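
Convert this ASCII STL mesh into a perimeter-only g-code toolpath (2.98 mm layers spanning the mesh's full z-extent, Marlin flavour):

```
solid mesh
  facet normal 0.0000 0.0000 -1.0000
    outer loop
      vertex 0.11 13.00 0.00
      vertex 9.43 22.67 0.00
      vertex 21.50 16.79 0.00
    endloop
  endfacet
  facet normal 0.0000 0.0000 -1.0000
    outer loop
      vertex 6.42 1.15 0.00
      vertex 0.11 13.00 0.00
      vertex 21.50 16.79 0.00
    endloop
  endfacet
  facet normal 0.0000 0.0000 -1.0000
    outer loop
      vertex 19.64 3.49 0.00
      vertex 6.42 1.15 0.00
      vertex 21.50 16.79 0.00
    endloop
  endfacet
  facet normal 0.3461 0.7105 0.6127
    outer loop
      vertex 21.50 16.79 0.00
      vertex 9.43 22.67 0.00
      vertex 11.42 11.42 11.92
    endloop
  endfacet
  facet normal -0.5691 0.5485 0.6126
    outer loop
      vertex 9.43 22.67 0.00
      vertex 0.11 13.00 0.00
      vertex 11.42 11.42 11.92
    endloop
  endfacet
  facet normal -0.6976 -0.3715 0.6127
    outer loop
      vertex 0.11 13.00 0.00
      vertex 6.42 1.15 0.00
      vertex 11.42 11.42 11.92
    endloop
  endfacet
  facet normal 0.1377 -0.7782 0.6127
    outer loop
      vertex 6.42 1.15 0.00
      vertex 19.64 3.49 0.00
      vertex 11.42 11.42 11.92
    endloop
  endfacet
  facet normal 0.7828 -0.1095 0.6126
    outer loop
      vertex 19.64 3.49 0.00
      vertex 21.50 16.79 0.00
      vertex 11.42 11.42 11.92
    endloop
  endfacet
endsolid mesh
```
; perimeter-only toolpath
G21 ; units = mm
G90 ; absolute positioning
G28 ; home
; layer 1
G0 Z2.98
G0 X18.98 Y15.45
G1 X9.93 Y19.86
G1 X2.94 Y12.61
G1 X7.67 Y3.72
G1 X17.59 Y5.47
G1 X18.98 Y15.45
; layer 2
G0 Z5.96
G0 X16.46 Y14.11
G1 X10.43 Y17.05
G1 X5.76 Y12.21
G1 X8.92 Y6.29
G1 X15.53 Y7.46
G1 X16.46 Y14.11
; layer 3
G0 Z8.94
G0 X13.94 Y12.76
G1 X10.92 Y14.23
G1 X8.59 Y11.81
G1 X10.17 Y8.85
G1 X13.47 Y9.44
G1 X13.94 Y12.76
M2 ; end

The solid is a regular 5-sided pyramid, base circumscribed radius ≈ 11.4 mm, apex at z ≈ 11.9 mm. Slicing at Δz = 2.98 mm — 4 equal slices spanning the solid's height, so layer i sits at z = i·h/4 — gives 3 non-empty perimeters. Each is a 5-segment closed polygon; G0 lifts to the layer z and rapids to the start vertex, then G1 traces the edges. The cross-section shrinks linearly with z (the slice at the apex is degenerate and omitted).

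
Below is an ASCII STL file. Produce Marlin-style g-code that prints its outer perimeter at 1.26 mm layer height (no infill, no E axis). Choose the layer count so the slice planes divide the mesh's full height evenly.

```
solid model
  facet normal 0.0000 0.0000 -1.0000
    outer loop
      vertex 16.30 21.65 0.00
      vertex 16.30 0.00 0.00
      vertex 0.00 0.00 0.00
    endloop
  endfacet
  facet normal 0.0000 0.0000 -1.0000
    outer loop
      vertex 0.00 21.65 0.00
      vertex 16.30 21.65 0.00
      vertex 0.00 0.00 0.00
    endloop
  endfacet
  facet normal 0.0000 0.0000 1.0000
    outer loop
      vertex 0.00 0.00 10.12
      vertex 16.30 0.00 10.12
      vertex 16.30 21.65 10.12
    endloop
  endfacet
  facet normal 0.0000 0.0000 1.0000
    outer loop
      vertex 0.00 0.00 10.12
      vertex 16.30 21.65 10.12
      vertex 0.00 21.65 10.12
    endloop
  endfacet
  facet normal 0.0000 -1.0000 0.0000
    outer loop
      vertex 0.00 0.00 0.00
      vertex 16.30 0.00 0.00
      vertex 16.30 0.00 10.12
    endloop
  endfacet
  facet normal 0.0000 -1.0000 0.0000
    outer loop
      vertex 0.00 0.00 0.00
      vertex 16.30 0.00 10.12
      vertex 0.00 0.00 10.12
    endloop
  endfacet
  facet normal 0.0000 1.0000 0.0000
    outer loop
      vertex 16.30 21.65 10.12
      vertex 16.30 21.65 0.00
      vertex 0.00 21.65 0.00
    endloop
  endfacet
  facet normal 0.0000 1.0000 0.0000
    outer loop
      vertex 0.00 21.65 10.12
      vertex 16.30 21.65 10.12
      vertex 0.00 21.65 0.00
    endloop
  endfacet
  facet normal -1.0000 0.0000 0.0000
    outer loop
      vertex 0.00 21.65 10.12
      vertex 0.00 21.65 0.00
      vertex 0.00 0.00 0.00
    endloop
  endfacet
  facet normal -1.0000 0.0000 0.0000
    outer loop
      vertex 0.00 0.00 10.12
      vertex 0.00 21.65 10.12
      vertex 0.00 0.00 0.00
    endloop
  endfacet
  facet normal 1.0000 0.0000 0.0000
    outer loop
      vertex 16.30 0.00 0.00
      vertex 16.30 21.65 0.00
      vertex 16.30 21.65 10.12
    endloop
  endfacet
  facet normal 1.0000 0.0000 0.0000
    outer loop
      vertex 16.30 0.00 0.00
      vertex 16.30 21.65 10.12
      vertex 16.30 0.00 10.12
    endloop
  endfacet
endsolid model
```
; perimeter-only toolpath
G21 ; units = mm
G90 ; absolute positioning
G28 ; home
; layer 1
G0 Z1.26
G0 X0.00 Y0.00
G1 X16.30 Y0.00
G1 X16.30 Y21.65
G1 X0.00 Y21.65
G1 X0.00 Y0.00
; layer 2
G0 Z2.53
G0 X0.00 Y0.00
G1 X16.30 Y0.00
G1 X16.30 Y21.65
G1 X0.00 Y21.65
G1 X0.00 Y0.00
; layer 3
G0 Z3.79
G0 X0.00 Y0.00
G1 X16.30 Y0.00
G1 X16.30 Y21.65
G1 X0.00 Y21.65
G1 X0.00 Y0.00
; layer 4
G0 Z5.06
G0 X0.00 Y0.00
G1 X16.30 Y0.00
G1 X16.30 Y21.65
G1 X0.00 Y21.65
G1 X0.00 Y0.00
; layer 5
G0 Z6.32
G0 X0.00 Y0.00
G1 X16.30 Y0.00
G1 X16.30 Y21.65
G1 X0.00 Y21.65
G1 X0.00 Y0.00
; layer 6
G0 Z7.59
G0 X0.00 Y0.00
G1 X16.30 Y0.00
G1 X16.30 Y21.65
G1 X0.00 Y21.65
G1 X0.00 Y0.00
; layer 7
G0 Z8.85
G0 X0.00 Y0.00
G1 X16.30 Y0.00
G1 X16.30 Y21.65
G1 X0.00 Y21.65
G1 X0.00 Y0.00
; layer 8
G0 Z10.12
G0 X0.00 Y0.00
G1 X16.30 Y0.00
G1 X16.30 Y21.65
G1 X0.00 Y21.65
G1 X0.00 Y0.00
M2 ; end

The solid is a rectangular box, roughly 16.3 × 21.6 mm footprint and 10.1 mm tall. Slicing at Δz = 1.26 mm — 8 equal slices spanning the solid's height, so layer i sits at z = i·h/8 — gives 8 non-empty perimeters. Each is a 4-segment closed polygon; G0 lifts to the layer z and rapids to the start vertex, then G1 traces the edges.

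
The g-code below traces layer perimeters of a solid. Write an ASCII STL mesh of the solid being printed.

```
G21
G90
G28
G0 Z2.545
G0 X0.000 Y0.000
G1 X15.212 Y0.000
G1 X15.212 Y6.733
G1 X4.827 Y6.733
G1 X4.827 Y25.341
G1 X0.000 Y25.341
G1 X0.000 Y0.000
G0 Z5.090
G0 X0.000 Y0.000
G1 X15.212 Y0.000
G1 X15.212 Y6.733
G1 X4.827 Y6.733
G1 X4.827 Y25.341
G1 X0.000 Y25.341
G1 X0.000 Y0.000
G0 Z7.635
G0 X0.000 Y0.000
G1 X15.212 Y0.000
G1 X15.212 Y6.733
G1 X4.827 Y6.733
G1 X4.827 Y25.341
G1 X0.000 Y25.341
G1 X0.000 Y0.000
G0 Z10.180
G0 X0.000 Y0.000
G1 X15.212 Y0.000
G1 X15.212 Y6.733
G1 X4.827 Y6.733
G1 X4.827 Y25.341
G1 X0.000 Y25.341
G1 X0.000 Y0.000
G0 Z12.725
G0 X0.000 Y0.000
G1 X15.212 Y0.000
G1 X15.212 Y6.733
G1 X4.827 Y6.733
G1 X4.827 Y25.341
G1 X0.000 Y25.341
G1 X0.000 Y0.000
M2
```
solid part
  facet normal 0.0000 0.0000 -1.0000
    outer loop
      vertex 15.212 6.733 0.000
      vertex 15.212 0.000 0.000
      vertex 0.000 0.000 0.000
    endloop
  endfacet
  facet normal 0.0000 0.0000 -1.0000
    outer loop
      vertex 4.827 6.733 0.000
      vertex 15.212 6.733 0.000
      vertex 0.000 0.000 0.000
    endloop
  endfacet
  facet normal 0.0000 0.0000 -1.0000
    outer loop
      vertex 4.827 25.341 0.000
      vertex 4.827 6.733 0.000
      vertex 0.000 0.000 0.000
    endloop
  endfacet
  facet normal 0.0000 0.0000 -1.0000
    outer loop
      vertex 0.000 25.341 0.000
      vertex 4.827 25.341 0.000
      vertex 0.000 0.000 0.000
    endloop
  endfacet
  facet normal 0.0000 0.0000 1.0000
    outer loop
      vertex 0.000 0.000 12.725
      vertex 15.212 0.000 12.725
      vertex 15.212 6.733 12.725
    endloop
  endfacet
  facet normal 0.0000 0.0000 1.0000
    outer loop
      vertex 0.000 0.000 12.725
      vertex 15.212 6.733 12.725
      vertex 4.827 6.733 12.725
    endloop
  endfacet
  facet normal 0.0000 0.0000 1.0000
    outer loop
      vertex 0.000 0.000 12.725
      vertex 4.827 6.733 12.725
      vertex 4.827 25.341 12.725
    endloop
  endfacet
  facet normal 0.0000 0.0000 1.0000
    outer loop
      vertex 0.000 0.000 12.725
      vertex 4.827 25.341 12.725
      vertex 0.000 25.341 12.725
    endloop
  endfacet
  facet normal 0.0000 -1.0000 0.0000
    outer loop
      vertex 0.000 0.000 0.000
      vertex 15.212 0.000 0.000
      vertex 15.212 0.000 12.725
    endloop
  endfacet
  facet normal 0.0000 -1.0000 0.0000
    outer loop
      vertex 0.000 0.000 0.000
      vertex 15.212 0.000 12.725
      vertex 0.000 0.000 12.725
    endloop
  endfacet
  facet normal 1.0000 0.0000 0.0000
    outer loop
      vertex 15.212 0.000 0.000
      vertex 15.212 6.733 0.000
      vertex 15.212 6.733 12.725
    endloop
  endfacet
  facet normal 1.0000 0.0000 0.0000
    outer loop
      vertex 15.212 0.000 0.000
      vertex 15.212 6.733 12.725
      vertex 15.212 0.000 12.725
    endloop
  endfacet
  facet normal 0.0000 1.0000 0.0000
    outer loop
      vertex 15.212 6.733 0.000
      vertex 4.827 6.733 0.000
      vertex 4.827 6.733 12.725
    endloop
  endfacet
  facet normal 0.0000 1.0000 0.0000
    outer loop
      vertex 15.212 6.733 0.000
      vertex 4.827 6.733 12.725
      vertex 15.212 6.733 12.725
    endloop
  endfacet
  facet normal 1.0000 0.0000 0.0000
    outer loop
      vertex 4.827 6.733 0.000
      vertex 4.827 25.341 0.000
      vertex 4.827 25.341 12.725
    endloop
  endfacet
  facet normal 1.0000 0.0000 0.0000
    outer loop
      vertex 4.827 6.733 0.000
      vertex 4.827 25.341 12.725
      vertex 4.827 6.733 12.725
    endloop
  endfacet
  facet normal 0.0000 1.0000 0.0000
    outer loop
      vertex 4.827 25.341 0.000
      vertex 0.000 25.341 0.000
      vertex 0.000 25.341 12.725
    endloop
  endfacet
  facet normal 0.0000 1.0000 0.0000
    outer loop
      vertex 4.827 25.341 0.000
      vertex 0.000 25.341 12.725
      vertex 4.827 25.341 12.725
    endloop
  endfacet
  facet normal -1.0000 0.0000 0.0000
    outer loop
      vertex 0.000 25.341 0.000
      vertex 0.000 0.000 0.000
      vertex 0.000 0.000 12.725
    endloop
  endfacet
  facet normal -1.0000 0.0000 0.0000
    outer loop
      vertex 0.000 25.341 0.000
      vertex 0.000 0.000 12.725
      vertex 0.000 25.341 12.725
    endloop
  endfacet
endsolid part

The G0 Z moves step by Δz≈2.545 mm. Every layer's G1 loop is the same polygon, so the solid is a straight extrusion of it from z=0 to z≈12.7. Closing with flat bottom and top caps and triangulating gives 20 facets — an L-shaped prism: outer 15.2 × 25.3 mm, arm thicknesses ≈ 6.73 mm (horizontal) and 4.83 mm (vertical), extruded 12.7 mm in z.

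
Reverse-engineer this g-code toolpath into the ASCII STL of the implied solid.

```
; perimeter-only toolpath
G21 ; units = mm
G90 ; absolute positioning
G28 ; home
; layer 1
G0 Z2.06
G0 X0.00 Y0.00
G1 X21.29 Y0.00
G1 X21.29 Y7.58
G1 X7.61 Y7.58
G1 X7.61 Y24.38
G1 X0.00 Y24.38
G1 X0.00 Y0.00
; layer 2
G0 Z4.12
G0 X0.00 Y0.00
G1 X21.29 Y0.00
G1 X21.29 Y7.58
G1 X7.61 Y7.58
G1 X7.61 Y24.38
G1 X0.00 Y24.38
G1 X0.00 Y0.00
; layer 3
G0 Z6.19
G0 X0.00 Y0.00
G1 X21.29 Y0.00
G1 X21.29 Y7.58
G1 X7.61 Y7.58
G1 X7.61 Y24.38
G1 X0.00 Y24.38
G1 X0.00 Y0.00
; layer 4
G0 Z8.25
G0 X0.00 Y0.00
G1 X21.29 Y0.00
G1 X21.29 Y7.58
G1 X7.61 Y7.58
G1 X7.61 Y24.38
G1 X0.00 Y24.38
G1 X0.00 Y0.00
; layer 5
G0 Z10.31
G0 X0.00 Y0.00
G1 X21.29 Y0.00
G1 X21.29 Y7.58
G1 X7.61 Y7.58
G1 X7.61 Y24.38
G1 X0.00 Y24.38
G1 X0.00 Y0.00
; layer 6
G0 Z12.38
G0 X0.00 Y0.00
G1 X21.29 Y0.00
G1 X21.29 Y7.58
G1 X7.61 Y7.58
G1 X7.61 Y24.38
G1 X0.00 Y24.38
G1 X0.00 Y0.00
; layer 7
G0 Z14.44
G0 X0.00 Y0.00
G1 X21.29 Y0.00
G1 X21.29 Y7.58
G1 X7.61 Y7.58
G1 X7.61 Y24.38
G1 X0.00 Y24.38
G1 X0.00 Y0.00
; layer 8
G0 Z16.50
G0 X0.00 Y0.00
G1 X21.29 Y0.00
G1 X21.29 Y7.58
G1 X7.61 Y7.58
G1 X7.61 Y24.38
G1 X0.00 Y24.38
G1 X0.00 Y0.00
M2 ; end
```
solid part
  facet normal 0.0000 0.0000 -1.0000
    outer loop
      vertex 21.29 7.58 0.00
      vertex 21.29 0.00 0.00
      vertex 0.00 0.00 0.00
    endloop
  endfacet
  facet normal 0.0000 0.0000 -1.0000
    outer loop
      vertex 7.61 7.58 0.00
      vertex 21.29 7.58 0.00
      vertex 0.00 0.00 0.00
    endloop
  endfacet
  facet normal 0.0000 0.0000 -1.0000
    outer loop
      vertex 7.61 24.38 0.00
      vertex 7.61 7.58 0.00
      vertex 0.00 0.00 0.00
    endloop
  endfacet
  facet normal 0.0000 0.0000 -1.0000
    outer loop
      vertex 0.00 24.38 0.00
      vertex 7.61 24.38 0.00
      vertex 0.00 0.00 0.00
    endloop
  endfacet
  facet normal 0.0000 0.0000 1.0000
    outer loop
      vertex 0.00 0.00 16.50
      vertex 21.29 0.00 16.50
      vertex 21.29 7.58 16.50
    endloop
  endfacet
  facet normal 0.0000 0.0000 1.0000
    outer loop
      vertex 0.00 0.00 16.50
      vertex 21.29 7.58 16.50
      vertex 7.61 7.58 16.50
    endloop
  endfacet
  facet normal 0.0000 0.0000 1.0000
    outer loop
      vertex 0.00 0.00 16.50
      vertex 7.61 7.58 16.50
      vertex 7.61 24.38 16.50
    endloop
  endfacet
  facet normal 0.0000 0.0000 1.0000
    outer loop
      vertex 0.00 0.00 16.50
      vertex 7.61 24.38 16.50
      vertex 0.00 24.38 16.50
    endloop
  endfacet
  facet normal 0.0000 -1.0000 0.0000
    outer loop
      vertex 0.00 0.00 0.00
      vertex 21.29 0.00 0.00
      vertex 21.29 0.00 16.50
    endloop
  endfacet
  facet normal 0.0000 -1.0000 0.0000
    outer loop
      vertex 0.00 0.00 0.00
      vertex 21.29 0.00 16.50
      vertex 0.00 0.00 16.50
    endloop
  endfacet
  facet normal 1.0000 0.0000 0.0000
    outer loop
      vertex 21.29 0.00 0.00
      vertex 21.29 7.58 0.00
      vertex 21.29 7.58 16.50
    endloop
  endfacet
  facet normal 1.0000 0.0000 0.0000
    outer loop
      vertex 21.29 0.00 0.00
      vertex 21.29 7.58 16.50
      vertex 21.29 0.00 16.50
    endloop
  endfacet
  facet normal 0.0000 1.0000 0.0000
    outer loop
      vertex 21.29 7.58 0.00
      vertex 7.61 7.58 0.00
      vertex 7.61 7.58 16.50
    endloop
  endfacet
  facet normal 0.0000 1.0000 0.0000
    outer loop
      vertex 21.29 7.58 0.00
      vertex 7.61 7.58 16.50
      vertex 21.29 7.58 16.50
    endloop
  endfacet
  facet normal 1.0000 0.0000 0.0000
    outer loop
      vertex 7.61 7.58 0.00
      vertex 7.61 24.38 0.00
      vertex 7.61 24.38 16.50
    endloop
  endfacet
  facet normal 1.0000 0.0000 0.0000
    outer loop
      vertex 7.61 7.58 0.00
      vertex 7.61 24.38 16.50
      vertex 7.61 7.58 16.50
    endloop
  endfacet
  facet normal 0.0000 1.0000 0.0000
    outer loop
      vertex 7.61 24.38 0.00
      vertex 0.00 24.38 0.00
      vertex 0.00 24.38 16.50
    endloop
  endfacet
  facet normal 0.0000 1.0000 0.0000
    outer loop
      vertex 7.61 24.38 0.00
      vertex 0.00 24.38 16.50
      vertex 7.61 24.38 16.50
    endloop
  endfacet
  facet normal -1.0000 0.0000 0.0000
    outer loop
      vertex 0.00 24.38 0.00
      vertex 0.00 0.00 0.00
      vertex 0.00 0.00 16.50
    endloop
  endfacet
  facet normal -1.0000 0.0000 0.0000
    outer loop
      vertex 0.00 24.38 0.00
      vertex 0.00 0.00 16.50
      vertex 0.00 24.38 16.50
    endloop
  endfacet
endsolid part

The G0 Z moves step by Δz≈2.06 mm. Every layer's G1 loop is the same polygon, so the solid is a straight extrusion of it from z=0 to z≈16.5. Closing with flat bottom and top caps and triangulating gives 20 facets — an L-shaped prism: outer 21.3 × 24.4 mm, arm thicknesses ≈ 7.58 mm (horizontal) and 7.61 mm (vertical), extruded 16.5 mm in z.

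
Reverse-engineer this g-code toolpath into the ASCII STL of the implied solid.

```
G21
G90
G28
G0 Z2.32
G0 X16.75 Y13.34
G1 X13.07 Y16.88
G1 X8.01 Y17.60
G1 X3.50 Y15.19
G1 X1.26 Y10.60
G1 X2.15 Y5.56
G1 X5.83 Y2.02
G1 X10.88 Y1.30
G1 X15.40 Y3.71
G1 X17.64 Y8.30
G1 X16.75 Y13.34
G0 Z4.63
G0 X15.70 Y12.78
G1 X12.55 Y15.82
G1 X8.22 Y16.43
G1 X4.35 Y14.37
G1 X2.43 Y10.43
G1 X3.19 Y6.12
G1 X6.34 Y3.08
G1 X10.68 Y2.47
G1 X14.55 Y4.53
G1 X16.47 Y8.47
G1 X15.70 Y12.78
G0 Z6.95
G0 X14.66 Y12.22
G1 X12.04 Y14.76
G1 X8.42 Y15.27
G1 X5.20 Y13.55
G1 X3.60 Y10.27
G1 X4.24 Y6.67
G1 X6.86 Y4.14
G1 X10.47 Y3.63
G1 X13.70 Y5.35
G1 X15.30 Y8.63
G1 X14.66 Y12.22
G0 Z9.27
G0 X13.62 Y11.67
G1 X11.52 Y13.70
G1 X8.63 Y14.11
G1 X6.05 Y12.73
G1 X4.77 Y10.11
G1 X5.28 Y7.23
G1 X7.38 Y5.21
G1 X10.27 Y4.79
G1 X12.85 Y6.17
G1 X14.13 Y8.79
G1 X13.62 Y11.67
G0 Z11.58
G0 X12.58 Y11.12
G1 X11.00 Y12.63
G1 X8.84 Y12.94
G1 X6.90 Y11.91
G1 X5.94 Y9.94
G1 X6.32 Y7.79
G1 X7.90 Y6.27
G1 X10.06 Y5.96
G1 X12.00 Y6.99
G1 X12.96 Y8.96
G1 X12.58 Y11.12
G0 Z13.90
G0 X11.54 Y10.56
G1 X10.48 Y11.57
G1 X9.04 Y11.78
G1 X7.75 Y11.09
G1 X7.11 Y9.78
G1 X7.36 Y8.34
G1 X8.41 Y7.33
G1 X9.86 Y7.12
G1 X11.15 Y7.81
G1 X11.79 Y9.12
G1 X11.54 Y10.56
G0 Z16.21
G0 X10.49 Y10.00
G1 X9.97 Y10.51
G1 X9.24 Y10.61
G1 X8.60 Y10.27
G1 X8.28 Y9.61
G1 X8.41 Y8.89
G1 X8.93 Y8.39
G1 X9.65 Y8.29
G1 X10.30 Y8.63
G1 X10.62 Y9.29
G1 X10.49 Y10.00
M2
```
solid part
  facet normal 0.0000 0.0000 -1.0000
    outer loop
      vertex 7.81 18.76 0.00
      vertex 13.59 17.94 0.00
      vertex 17.79 13.89 0.00
    endloop
  endfacet
  facet normal 0.0000 0.0000 -1.0000
    outer loop
      vertex 2.65 16.01 0.00
      vertex 7.81 18.76 0.00
      vertex 17.79 13.89 0.00
    endloop
  endfacet
  facet normal 0.0000 0.0000 -1.0000
    outer loop
      vertex 0.09 10.76 0.00
      vertex 2.65 16.01 0.00
      vertex 17.79 13.89 0.00
    endloop
  endfacet
  facet normal 0.0000 0.0000 -1.0000
    outer loop
      vertex 1.11 5.01 0.00
      vertex 0.09 10.76 0.00
      vertex 17.79 13.89 0.00
    endloop
  endfacet
  facet normal 0.0000 0.0000 -1.0000
    outer loop
      vertex 5.31 0.96 0.00
      vertex 1.11 5.01 0.00
      vertex 17.79 13.89 0.00
    endloop
  endfacet
  facet normal 0.0000 0.0000 -1.0000
    outer loop
      vertex 11.09 0.14 0.00
      vertex 5.31 0.96 0.00
      vertex 17.79 13.89 0.00
    endloop
  endfacet
  facet normal 0.0000 0.0000 -1.0000
    outer loop
      vertex 16.25 2.89 0.00
      vertex 11.09 0.14 0.00
      vertex 17.79 13.89 0.00
    endloop
  endfacet
  facet normal 0.0000 0.0000 -1.0000
    outer loop
      vertex 18.81 8.14 0.00
      vertex 16.25 2.89 0.00
      vertex 17.79 13.89 0.00
    endloop
  endfacet
  facet normal 0.6246 0.6477 0.4363
    outer loop
      vertex 17.79 13.89 0.00
      vertex 13.59 17.94 0.00
      vertex 9.45 9.45 18.53
    endloop
  endfacet
  facet normal 0.1264 0.8908 0.4364
    outer loop
      vertex 13.59 17.94 0.00
      vertex 7.81 18.76 0.00
      vertex 9.45 9.45 18.53
    endloop
  endfacet
  facet normal -0.4232 0.7940 0.4364
    outer loop
      vertex 7.81 18.76 0.00
      vertex 2.65 16.01 0.00
      vertex 9.45 9.45 18.53
    endloop
  endfacet
  facet normal -0.8087 0.3944 0.4364
    outer loop
      vertex 2.65 16.01 0.00
      vertex 0.09 10.76 0.00
      vertex 9.45 9.45 18.53
    endloop
  endfacet
  facet normal -0.8859 -0.1572 0.4364
    outer loop
      vertex 0.09 10.76 0.00
      vertex 1.11 5.01 0.00
      vertex 9.45 9.45 18.53
    endloop
  endfacet
  facet normal -0.6246 -0.6477 0.4363
    outer loop
      vertex 1.11 5.01 0.00
      vertex 5.31 0.96 0.00
      vertex 9.45 9.45 18.53
    endloop
  endfacet
  facet normal -0.1264 -0.8908 0.4364
    outer loop
      vertex 5.31 0.96 0.00
      vertex 11.09 0.14 0.00
      vertex 9.45 9.45 18.53
    endloop
  endfacet
  facet normal 0.4232 -0.7940 0.4364
    outer loop
      vertex 11.09 0.14 0.00
      vertex 16.25 2.89 0.00
      vertex 9.45 9.45 18.53
    endloop
  endfacet
  facet normal 0.8087 -0.3944 0.4364
    outer loop
      vertex 16.25 2.89 0.00
      vertex 18.81 8.14 0.00
      vertex 9.45 9.45 18.53
    endloop
  endfacet
  facet normal 0.8859 0.1572 0.4364
    outer loop
      vertex 18.81 8.14 0.00
      vertex 17.79 13.89 0.00
      vertex 9.45 9.45 18.53
    endloop
  endfacet
endsolid part

The G0 Z moves step by Δz≈2.32 mm. The G1 loops shrink linearly with z, so the solid tapers from its base footprint up to z≈18.5. Closing with a flat bottom cap and the tapered top and triangulating gives 18 facets — a regular 10-sided pyramid, base circumscribed radius ≈ 9.45 mm, apex at z ≈ 18.5 mm.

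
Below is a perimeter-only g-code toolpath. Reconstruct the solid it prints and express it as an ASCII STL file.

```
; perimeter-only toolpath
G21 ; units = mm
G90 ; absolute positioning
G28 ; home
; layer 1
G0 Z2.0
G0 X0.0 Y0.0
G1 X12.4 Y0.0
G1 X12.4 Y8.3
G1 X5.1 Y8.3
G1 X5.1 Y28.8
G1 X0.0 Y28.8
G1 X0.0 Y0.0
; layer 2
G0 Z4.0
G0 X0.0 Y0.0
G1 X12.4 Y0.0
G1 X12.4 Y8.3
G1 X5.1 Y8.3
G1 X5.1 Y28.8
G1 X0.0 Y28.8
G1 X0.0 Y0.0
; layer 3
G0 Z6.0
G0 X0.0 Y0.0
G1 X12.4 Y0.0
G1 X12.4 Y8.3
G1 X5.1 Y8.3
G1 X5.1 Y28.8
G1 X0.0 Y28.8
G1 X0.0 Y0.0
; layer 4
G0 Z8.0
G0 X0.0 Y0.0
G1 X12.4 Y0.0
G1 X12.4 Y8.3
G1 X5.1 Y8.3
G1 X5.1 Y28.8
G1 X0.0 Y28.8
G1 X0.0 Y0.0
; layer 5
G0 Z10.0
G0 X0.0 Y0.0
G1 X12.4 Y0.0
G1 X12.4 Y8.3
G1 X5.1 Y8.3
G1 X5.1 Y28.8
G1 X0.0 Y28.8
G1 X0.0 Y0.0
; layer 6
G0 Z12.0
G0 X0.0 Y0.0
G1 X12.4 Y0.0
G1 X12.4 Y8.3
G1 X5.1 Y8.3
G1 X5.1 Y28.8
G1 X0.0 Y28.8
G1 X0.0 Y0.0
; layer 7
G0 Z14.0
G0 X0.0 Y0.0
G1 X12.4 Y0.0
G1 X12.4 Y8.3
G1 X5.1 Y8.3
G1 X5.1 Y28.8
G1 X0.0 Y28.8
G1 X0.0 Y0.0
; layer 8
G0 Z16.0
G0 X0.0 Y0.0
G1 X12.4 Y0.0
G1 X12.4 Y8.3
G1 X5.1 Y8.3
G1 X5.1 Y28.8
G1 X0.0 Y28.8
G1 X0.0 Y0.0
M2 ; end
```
solid part
  facet normal 0.0000 0.0000 -1.0000
    outer loop
      vertex 12.4 8.3 0.0
      vertex 12.4 0.0 0.0
      vertex 0.0 0.0 0.0
    endloop
  endfacet
  facet normal 0.0000 0.0000 -1.0000
    outer loop
      vertex 5.1 8.3 0.0
      vertex 12.4 8.3 0.0
      vertex 0.0 0.0 0.0
    endloop
  endfacet
  facet normal 0.0000 0.0000 -1.0000
    outer loop
      vertex 5.1 28.8 0.0
      vertex 5.1 8.3 0.0
      vertex 0.0 0.0 0.0
    endloop
  endfacet
  facet normal 0.0000 0.0000 -1.0000
    outer loop
      vertex 0.0 28.8 0.0
      vertex 5.1 28.8 0.0
      vertex 0.0 0.0 0.0
    endloop
  endfacet
  facet normal 0.0000 0.0000 1.0000
    outer loop
      vertex 0.0 0.0 16.0
      vertex 12.4 0.0 16.0
      vertex 12.4 8.3 16.0
    endloop
  endfacet
  facet normal 0.0000 0.0000 1.0000
    outer loop
      vertex 0.0 0.0 16.0
      vertex 12.4 8.3 16.0
      vertex 5.1 8.3 16.0
    endloop
  endfacet
  facet normal 0.0000 0.0000 1.0000
    outer loop
      vertex 0.0 0.0 16.0
      vertex 5.1 8.3 16.0
      vertex 5.1 28.8 16.0
    endloop
  endfacet
  facet normal 0.0000 0.0000 1.0000
    outer loop
      vertex 0.0 0.0 16.0
      vertex 5.1 28.8 16.0
      vertex 0.0 28.8 16.0
    endloop
  endfacet
  facet normal 0.0000 -1.0000 0.0000
    outer loop
      vertex 0.0 0.0 0.0
      vertex 12.4 0.0 0.0
      vertex 12.4 0.0 16.0
    endloop
  endfacet
  facet normal 0.0000 -1.0000 0.0000
    outer loop
      vertex 0.0 0.0 0.0
      vertex 12.4 0.0 16.0
      vertex 0.0 0.0 16.0
    endloop
  endfacet
  facet normal 1.0000 0.0000 0.0000
    outer loop
      vertex 12.4 0.0 0.0
      vertex 12.4 8.3 0.0
      vertex 12.4 8.3 16.0
    endloop
  endfacet
  facet normal 1.0000 0.0000 0.0000
    outer loop
      vertex 12.4 0.0 0.0
      vertex 12.4 8.3 16.0
      vertex 12.4 0.0 16.0
    endloop
  endfacet
  facet normal 0.0000 1.0000 0.0000
    outer loop
      vertex 12.4 8.3 0.0
      vertex 5.1 8.3 0.0
      vertex 5.1 8.3 16.0
    endloop
  endfacet
  facet normal 0.0000 1.0000 0.0000
    outer loop
      vertex 12.4 8.3 0.0
      vertex 5.1 8.3 16.0
      vertex 12.4 8.3 16.0
    endloop
  endfacet
  facet normal 1.0000 0.0000 0.0000
    outer loop
      vertex 5.1 8.3 0.0
      vertex 5.1 28.8 0.0
      vertex 5.1 28.8 16.0
    endloop
  endfacet
  facet normal 1.0000 0.0000 0.0000
    outer loop
      vertex 5.1 8.3 0.0
      vertex 5.1 28.8 16.0
      vertex 5.1 8.3 16.0
    endloop
  endfacet
  facet normal 0.0000 1.0000 0.0000
    outer loop
      vertex 5.1 28.8 0.0
      vertex 0.0 28.8 0.0
      vertex 0.0 28.8 16.0
    endloop
  endfacet
  facet normal 0.0000 1.0000 0.0000
    outer loop
      vertex 5.1 28.8 0.0
      vertex 0.0 28.8 16.0
      vertex 5.1 28.8 16.0
    endloop
  endfacet
  facet normal -1.0000 0.0000 0.0000
    outer loop
      vertex 0.0 28.8 0.0
      vertex 0.0 0.0 0.0
      vertex 0.0 0.0 16.0
    endloop
  endfacet
  facet normal -1.0000 0.0000 0.0000
    outer loop
      vertex 0.0 28.8 0.0
      vertex 0.0 0.0 16.0
      vertex 0.0 28.8 16.0
    endloop
  endfacet
endsolid part

The G0 Z moves step by Δz≈2.0 mm. Every layer's G1 loop is the same polygon, so the solid is a straight extrusion of it from z=0 to z≈16. Closing with flat bottom and top caps and triangulating gives 20 facets — an L-shaped prism: outer 12.4 × 28.8 mm, arm thicknesses ≈ 8.3 mm (horizontal) and 5.1 mm (vertical), extruded 16 mm in z.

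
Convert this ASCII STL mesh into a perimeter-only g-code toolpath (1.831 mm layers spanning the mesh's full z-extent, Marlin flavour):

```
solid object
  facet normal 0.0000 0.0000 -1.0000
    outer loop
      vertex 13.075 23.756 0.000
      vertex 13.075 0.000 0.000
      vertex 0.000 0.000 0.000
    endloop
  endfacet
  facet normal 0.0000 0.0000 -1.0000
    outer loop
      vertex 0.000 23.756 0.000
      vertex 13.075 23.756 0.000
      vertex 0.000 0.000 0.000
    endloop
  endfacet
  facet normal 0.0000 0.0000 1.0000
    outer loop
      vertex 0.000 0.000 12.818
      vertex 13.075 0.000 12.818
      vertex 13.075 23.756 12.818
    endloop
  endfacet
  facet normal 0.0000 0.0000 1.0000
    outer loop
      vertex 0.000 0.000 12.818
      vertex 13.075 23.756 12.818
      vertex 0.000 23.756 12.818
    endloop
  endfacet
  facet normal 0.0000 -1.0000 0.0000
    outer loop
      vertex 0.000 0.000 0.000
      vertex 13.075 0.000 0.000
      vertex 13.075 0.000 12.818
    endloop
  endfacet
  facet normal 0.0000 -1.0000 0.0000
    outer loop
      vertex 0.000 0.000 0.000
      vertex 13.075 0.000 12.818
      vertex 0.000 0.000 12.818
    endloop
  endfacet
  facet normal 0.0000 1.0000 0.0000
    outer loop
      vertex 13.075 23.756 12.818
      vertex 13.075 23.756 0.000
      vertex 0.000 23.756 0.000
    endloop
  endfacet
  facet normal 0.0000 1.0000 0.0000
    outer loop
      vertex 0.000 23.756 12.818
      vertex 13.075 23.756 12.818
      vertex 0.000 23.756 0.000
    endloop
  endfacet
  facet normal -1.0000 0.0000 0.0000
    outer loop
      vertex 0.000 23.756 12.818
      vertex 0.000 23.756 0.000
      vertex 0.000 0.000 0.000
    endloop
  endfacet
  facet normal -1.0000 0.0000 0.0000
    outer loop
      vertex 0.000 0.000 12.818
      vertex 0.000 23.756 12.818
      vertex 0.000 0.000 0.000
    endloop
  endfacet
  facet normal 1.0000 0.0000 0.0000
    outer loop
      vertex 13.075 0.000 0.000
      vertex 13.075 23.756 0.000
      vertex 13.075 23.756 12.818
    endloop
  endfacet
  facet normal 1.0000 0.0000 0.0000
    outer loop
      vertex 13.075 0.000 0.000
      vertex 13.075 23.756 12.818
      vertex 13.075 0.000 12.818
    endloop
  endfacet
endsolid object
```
; perimeter-only toolpath
G21 ; units = mm
G90 ; absolute positioning
G28 ; home
; layer 1
G0 Z1.831
G0 X0.000 Y0.000
G1 X13.075 Y0.000
G1 X13.075 Y23.756
G1 X0.000 Y23.756
G1 X0.000 Y0.000
; layer 2
G0 Z3.662
G0 X0.000 Y0.000
G1 X13.075 Y0.000
G1 X13.075 Y23.756
G1 X0.000 Y23.756
G1 X0.000 Y0.000
; layer 3
G0 Z5.493
G0 X0.000 Y0.000
G1 X13.075 Y0.000
G1 X13.075 Y23.756
G1 X0.000 Y23.756
G1 X0.000 Y0.000
; layer 4
G0 Z7.325
G0 X0.000 Y0.000
G1 X13.075 Y0.000
G1 X13.075 Y23.756
G1 X0.000 Y23.756
G1 X0.000 Y0.000
; layer 5
G0 Z9.156
G0 X0.000 Y0.000
G1 X13.075 Y0.000
G1 X13.075 Y23.756
G1 X0.000 Y23.756
G1 X0.000 Y0.000
; layer 6
G0 Z10.987
G0 X0.000 Y0.000
G1 X13.075 Y0.000
G1 X13.075 Y23.756
G1 X0.000 Y23.756
G1 X0.000 Y0.000
; layer 7
G0 Z12.818
G0 X0.000 Y0.000
G1 X13.075 Y0.000
G1 X13.075 Y23.756
G1 X0.000 Y23.756
G1 X0.000 Y0.000
M2 ; end

The solid is a rectangular box, roughly 13.1 × 23.8 mm footprint and 12.8 mm tall. Slicing at Δz = 1.831 mm — 7 equal slices spanning the solid's height, so layer i sits at z = i·h/7 — gives 7 non-empty perimeters. Each is a 4-segment closed polygon; G0 lifts to the layer z and rapids to the start vertex, then G1 traces the edges.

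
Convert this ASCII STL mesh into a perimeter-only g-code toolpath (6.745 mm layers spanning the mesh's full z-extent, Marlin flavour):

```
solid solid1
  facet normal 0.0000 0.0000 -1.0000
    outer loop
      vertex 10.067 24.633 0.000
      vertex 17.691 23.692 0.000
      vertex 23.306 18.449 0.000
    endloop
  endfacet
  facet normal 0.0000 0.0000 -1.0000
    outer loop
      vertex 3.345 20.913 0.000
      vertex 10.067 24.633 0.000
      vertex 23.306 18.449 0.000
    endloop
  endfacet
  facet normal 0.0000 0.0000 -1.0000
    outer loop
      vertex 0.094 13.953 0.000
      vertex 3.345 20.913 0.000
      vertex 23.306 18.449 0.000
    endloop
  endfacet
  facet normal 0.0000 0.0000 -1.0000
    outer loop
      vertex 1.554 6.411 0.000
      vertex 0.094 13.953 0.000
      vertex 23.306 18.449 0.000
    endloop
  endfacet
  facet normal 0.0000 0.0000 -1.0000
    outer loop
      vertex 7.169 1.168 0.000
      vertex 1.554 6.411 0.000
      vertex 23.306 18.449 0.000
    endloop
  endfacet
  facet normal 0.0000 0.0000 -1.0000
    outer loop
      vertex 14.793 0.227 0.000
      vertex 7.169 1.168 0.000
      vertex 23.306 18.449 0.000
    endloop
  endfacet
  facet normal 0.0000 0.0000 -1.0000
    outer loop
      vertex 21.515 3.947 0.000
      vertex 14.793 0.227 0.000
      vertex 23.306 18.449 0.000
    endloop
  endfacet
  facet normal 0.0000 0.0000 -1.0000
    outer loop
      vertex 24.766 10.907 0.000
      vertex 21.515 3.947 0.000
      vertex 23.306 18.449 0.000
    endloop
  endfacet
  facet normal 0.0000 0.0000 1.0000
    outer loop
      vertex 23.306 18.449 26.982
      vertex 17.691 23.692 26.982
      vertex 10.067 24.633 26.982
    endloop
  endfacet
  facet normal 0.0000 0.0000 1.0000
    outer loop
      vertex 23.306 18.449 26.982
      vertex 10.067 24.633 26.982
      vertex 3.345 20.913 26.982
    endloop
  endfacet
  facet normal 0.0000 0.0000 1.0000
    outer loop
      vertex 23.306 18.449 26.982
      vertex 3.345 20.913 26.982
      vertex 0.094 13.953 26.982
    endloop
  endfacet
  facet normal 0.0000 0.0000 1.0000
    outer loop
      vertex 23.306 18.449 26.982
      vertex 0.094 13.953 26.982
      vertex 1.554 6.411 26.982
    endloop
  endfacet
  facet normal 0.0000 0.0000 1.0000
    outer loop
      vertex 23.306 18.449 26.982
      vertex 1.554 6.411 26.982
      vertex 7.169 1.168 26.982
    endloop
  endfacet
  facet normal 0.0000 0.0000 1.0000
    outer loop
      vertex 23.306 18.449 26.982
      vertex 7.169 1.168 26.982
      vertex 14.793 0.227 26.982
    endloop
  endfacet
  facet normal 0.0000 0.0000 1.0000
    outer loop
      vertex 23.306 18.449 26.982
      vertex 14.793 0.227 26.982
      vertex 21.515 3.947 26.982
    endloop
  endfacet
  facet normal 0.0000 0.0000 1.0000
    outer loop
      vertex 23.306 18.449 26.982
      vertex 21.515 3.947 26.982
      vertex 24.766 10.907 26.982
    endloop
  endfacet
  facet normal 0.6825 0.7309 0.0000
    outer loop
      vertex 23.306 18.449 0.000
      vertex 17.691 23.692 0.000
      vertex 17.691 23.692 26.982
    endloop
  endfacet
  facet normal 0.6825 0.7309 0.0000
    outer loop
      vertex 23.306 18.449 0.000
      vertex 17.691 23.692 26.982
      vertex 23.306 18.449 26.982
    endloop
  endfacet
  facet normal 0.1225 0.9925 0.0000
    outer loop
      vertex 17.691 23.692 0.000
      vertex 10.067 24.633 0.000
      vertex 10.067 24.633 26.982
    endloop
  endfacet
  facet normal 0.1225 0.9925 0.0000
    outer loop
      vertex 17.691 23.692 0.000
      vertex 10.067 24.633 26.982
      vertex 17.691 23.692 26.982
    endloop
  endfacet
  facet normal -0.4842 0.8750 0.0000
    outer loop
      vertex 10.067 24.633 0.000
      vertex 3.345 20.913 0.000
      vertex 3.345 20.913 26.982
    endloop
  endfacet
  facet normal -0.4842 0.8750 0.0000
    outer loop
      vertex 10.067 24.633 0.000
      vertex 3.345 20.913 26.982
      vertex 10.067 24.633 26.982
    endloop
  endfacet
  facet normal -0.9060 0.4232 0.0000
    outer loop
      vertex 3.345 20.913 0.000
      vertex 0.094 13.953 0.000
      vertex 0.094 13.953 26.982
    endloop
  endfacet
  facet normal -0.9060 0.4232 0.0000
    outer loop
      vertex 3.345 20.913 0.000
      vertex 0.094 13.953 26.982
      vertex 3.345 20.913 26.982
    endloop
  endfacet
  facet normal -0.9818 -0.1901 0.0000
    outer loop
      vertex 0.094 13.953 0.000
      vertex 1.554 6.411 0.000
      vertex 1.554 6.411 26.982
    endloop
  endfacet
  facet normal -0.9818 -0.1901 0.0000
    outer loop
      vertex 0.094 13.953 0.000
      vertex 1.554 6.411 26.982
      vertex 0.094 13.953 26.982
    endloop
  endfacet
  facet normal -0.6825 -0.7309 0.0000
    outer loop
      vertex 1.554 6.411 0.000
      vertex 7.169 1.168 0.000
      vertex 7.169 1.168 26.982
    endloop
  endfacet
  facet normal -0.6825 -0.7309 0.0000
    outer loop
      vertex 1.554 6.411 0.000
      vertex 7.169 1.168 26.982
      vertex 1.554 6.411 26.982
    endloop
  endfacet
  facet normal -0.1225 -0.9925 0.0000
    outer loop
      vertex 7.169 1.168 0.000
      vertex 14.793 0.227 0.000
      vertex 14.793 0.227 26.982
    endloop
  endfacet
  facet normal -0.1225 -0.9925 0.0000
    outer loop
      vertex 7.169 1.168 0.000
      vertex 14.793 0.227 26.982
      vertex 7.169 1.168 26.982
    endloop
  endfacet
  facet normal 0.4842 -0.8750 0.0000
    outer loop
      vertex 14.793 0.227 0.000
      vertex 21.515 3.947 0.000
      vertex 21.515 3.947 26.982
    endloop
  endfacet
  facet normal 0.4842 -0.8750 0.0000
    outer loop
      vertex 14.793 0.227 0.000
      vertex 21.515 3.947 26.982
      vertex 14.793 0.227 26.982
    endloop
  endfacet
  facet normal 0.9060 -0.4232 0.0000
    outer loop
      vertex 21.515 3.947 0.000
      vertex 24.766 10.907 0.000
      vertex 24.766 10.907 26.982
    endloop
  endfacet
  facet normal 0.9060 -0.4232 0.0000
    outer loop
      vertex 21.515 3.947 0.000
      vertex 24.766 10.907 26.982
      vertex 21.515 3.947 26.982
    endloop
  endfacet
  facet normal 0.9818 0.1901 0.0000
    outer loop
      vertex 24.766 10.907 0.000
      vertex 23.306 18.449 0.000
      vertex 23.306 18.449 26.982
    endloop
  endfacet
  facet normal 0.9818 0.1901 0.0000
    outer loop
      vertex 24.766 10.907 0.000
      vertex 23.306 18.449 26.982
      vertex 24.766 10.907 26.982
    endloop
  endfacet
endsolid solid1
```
; perimeter-only toolpath
G21 ; units = mm
G90 ; absolute positioning
G28 ; home
; layer 1
G0 Z6.745
G0 X23.306 Y18.449
G1 X17.691 Y23.692
G1 X10.067 Y24.633
G1 X3.345 Y20.913
G1 X0.094 Y13.953
G1 X1.554 Y6.411
G1 X7.169 Y1.168
G1 X14.793 Y0.227
G1 X21.515 Y3.947
G1 X24.766 Y10.907
G1 X23.306 Y18.449
; layer 2
G0 Z13.491
G0 X23.306 Y18.449
G1 X17.691 Y23.692
G1 X10.067 Y24.633
G1 X3.345 Y20.913
G1 X0.094 Y13.953
G1 X1.554 Y6.411
G1 X7.169 Y1.168
G1 X14.793 Y0.227
G1 X21.515 Y3.947
G1 X24.766 Y10.907
G1 X23.306 Y18.449
; layer 3
G0 Z20.236
G0 X23.306 Y18.449
G1 X17.691 Y23.692
G1 X10.067 Y24.633
G1 X3.345 Y20.913
G1 X0.094 Y13.953
G1 X1.554 Y6.411
G1 X7.169 Y1.168
G1 X14.793 Y0.227
G1 X21.515 Y3.947
G1 X24.766 Y10.907
G1 X23.306 Y18.449
; layer 4
G0 Z26.982
G0 X23.306 Y18.449
G1 X17.691 Y23.692
G1 X10.067 Y24.633
G1 X3.345 Y20.913
G1 X0.094 Y13.953
G1 X1.554 Y6.411
G1 X7.169 Y1.168
G1 X14.793 Y0.227
G1 X21.515 Y3.947
G1 X24.766 Y10.907
G1 X23.306 Y18.449
M2 ; end

The solid is a regular 10-sided prism (a cylinder approximated with 10 flat sides), circumscribed radius ≈ 12.4 mm, height ≈ 27 mm. Slicing at Δz = 6.745 mm — 4 equal slices spanning the solid's height, so layer i sits at z = i·h/4 — gives 4 non-empty perimeters. Each is a 10-segment closed polygon; G0 lifts to the layer z and rapids to the start vertex, then G1 traces the edges.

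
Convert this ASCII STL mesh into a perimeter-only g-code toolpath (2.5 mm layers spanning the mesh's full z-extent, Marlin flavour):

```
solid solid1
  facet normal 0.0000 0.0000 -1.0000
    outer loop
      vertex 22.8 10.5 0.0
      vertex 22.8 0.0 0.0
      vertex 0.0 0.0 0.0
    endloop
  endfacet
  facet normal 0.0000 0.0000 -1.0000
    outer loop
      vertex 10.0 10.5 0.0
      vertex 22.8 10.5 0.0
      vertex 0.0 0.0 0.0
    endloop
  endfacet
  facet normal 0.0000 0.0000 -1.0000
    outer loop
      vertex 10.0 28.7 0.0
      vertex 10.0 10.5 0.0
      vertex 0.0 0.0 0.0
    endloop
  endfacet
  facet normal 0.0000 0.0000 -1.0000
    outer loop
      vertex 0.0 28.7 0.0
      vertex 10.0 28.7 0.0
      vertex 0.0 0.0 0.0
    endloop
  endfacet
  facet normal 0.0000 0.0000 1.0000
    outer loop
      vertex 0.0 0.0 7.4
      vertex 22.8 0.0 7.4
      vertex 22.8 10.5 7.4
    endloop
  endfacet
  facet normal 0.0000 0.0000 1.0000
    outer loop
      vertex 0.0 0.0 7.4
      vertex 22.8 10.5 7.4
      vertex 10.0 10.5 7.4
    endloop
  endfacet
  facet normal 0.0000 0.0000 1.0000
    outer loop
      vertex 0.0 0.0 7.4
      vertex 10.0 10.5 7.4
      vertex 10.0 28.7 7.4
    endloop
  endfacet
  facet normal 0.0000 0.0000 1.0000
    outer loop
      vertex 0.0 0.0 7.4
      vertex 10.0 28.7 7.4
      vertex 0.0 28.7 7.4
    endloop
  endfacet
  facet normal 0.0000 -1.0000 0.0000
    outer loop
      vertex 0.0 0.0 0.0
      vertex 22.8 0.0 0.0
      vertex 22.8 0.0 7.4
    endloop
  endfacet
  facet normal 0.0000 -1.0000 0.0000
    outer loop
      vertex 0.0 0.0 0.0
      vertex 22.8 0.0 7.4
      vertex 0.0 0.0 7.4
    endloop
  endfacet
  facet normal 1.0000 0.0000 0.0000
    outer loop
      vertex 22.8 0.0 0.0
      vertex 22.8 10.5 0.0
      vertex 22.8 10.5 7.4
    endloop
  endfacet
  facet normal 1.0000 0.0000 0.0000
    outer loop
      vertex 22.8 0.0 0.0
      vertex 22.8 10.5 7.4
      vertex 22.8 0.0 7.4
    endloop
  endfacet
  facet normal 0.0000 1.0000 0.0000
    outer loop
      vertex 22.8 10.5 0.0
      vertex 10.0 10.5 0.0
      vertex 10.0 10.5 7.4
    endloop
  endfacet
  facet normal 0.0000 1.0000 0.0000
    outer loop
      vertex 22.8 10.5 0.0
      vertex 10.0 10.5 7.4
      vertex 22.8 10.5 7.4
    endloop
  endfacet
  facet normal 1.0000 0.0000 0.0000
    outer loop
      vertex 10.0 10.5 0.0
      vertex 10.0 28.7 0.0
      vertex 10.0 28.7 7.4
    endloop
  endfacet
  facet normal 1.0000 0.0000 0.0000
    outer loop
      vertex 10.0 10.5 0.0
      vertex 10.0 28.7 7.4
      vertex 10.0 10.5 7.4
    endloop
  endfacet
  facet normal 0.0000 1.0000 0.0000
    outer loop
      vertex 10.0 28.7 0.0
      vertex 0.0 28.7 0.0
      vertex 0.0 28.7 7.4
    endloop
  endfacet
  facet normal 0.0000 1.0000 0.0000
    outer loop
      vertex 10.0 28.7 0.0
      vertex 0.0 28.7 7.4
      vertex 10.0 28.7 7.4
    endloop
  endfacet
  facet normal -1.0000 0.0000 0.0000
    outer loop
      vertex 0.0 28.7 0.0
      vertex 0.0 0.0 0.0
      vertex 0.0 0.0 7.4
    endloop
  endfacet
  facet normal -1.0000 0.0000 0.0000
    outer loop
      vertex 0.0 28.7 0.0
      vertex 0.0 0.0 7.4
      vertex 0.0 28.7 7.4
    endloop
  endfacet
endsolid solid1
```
; perimeter-only toolpath
G21 ; units = mm
G90 ; absolute positioning
G28 ; home
; layer 1
G0 Z2.5
G0 X0.0 Y0.0
G1 X22.8 Y0.0
G1 X22.8 Y10.5
G1 X10.0 Y10.5
G1 X10.0 Y28.7
G1 X0.0 Y28.7
G1 X0.0 Y0.0
; layer 2
G0 Z4.9
G0 X0.0 Y0.0
G1 X22.8 Y0.0
G1 X22.8 Y10.5
G1 X10.0 Y10.5
G1 X10.0 Y28.7
G1 X0.0 Y28.7
G1 X0.0 Y0.0
; layer 3
G0 Z7.4
G0 X0.0 Y0.0
G1 X22.8 Y0.0
G1 X22.8 Y10.5
G1 X10.0 Y10.5
G1 X10.0 Y28.7
G1 X0.0 Y28.7
G1 X0.0 Y0.0
M2 ; end

The solid is an L-shaped prism: outer 22.8 × 28.7 mm, arm thicknesses ≈ 10.5 mm (horizontal) and 10 mm (vertical), extruded 7.4 mm in z. Slicing at Δz = 2.5 mm — 3 equal slices spanning the solid's height, so layer i sits at z = i·h/3 — gives 3 non-empty perimeters. Each is a 6-segment closed polygon; G0 lifts to the layer z and rapids to the start vertex, then G1 traces the edges.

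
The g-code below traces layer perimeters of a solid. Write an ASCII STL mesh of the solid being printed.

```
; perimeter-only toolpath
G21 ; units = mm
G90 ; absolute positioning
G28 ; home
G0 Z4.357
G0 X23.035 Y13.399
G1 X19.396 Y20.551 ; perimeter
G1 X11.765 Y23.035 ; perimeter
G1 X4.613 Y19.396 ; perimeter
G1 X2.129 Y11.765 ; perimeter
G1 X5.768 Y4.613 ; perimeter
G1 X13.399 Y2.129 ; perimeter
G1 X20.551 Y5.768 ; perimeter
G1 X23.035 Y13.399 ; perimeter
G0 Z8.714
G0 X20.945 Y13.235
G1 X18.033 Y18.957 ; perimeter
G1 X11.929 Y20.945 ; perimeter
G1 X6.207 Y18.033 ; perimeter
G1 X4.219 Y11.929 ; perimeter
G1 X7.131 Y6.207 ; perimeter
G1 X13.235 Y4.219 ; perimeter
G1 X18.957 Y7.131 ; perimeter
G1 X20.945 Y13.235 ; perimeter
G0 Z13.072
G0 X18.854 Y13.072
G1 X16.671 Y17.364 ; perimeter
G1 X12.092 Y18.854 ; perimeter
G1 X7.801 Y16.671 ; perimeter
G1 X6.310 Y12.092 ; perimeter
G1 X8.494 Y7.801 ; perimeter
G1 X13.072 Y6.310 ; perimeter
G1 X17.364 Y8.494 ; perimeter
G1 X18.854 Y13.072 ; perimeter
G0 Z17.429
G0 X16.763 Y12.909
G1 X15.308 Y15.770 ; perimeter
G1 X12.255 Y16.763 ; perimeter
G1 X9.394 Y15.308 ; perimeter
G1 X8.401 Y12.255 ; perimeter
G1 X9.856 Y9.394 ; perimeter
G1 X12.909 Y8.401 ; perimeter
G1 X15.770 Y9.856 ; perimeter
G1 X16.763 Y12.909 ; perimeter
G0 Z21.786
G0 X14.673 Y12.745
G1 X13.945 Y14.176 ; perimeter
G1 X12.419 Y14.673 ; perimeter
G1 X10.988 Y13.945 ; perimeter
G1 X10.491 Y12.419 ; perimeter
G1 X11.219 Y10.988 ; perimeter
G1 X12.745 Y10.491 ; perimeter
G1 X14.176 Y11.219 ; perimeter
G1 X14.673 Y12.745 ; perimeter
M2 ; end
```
solid part
  facet normal 0.0000 0.0000 -1.0000
    outer loop
      vertex 11.602 25.126 0.000
      vertex 20.759 22.145 0.000
      vertex 25.126 13.562 0.000
    endloop
  endfacet
  facet normal 0.0000 0.0000 -1.0000
    outer loop
      vertex 3.019 20.759 0.000
      vertex 11.602 25.126 0.000
      vertex 25.126 13.562 0.000
    endloop
  endfacet
  facet normal 0.0000 0.0000 -1.0000
    outer loop
      vertex 0.038 11.602 0.000
      vertex 3.019 20.759 0.000
      vertex 25.126 13.562 0.000
    endloop
  endfacet
  facet normal 0.0000 0.0000 -1.0000
    outer loop
      vertex 4.405 3.019 0.000
      vertex 0.038 11.602 0.000
      vertex 25.126 13.562 0.000
    endloop
  endfacet
  facet normal 0.0000 0.0000 -1.0000
    outer loop
      vertex 13.562 0.038 0.000
      vertex 4.405 3.019 0.000
      vertex 25.126 13.562 0.000
    endloop
  endfacet
  facet normal 0.0000 0.0000 -1.0000
    outer loop
      vertex 22.145 4.405 0.000
      vertex 13.562 0.038 0.000
      vertex 25.126 13.562 0.000
    endloop
  endfacet
  facet normal 0.8144 0.4144 0.4063
    outer loop
      vertex 25.126 13.562 0.000
      vertex 20.759 22.145 0.000
      vertex 12.582 12.582 26.143
    endloop
  endfacet
  facet normal 0.2829 0.8689 0.4063
    outer loop
      vertex 20.759 22.145 0.000
      vertex 11.602 25.126 0.000
      vertex 12.582 12.582 26.143
    endloop
  endfacet
  facet normal -0.4144 0.8144 0.4063
    outer loop
      vertex 11.602 25.126 0.000
      vertex 3.019 20.759 0.000
      vertex 12.582 12.582 26.143
    endloop
  endfacet
  facet normal -0.8689 0.2829 0.4063
    outer loop
      vertex 3.019 20.759 0.000
      vertex 0.038 11.602 0.000
      vertex 12.582 12.582 26.143
    endloop
  endfacet
  facet normal -0.8144 -0.4144 0.4063
    outer loop
      vertex 0.038 11.602 0.000
      vertex 4.405 3.019 0.000
      vertex 12.582 12.582 26.143
    endloop
  endfacet
  facet normal -0.2829 -0.8689 0.4063
    outer loop
      vertex 4.405 3.019 0.000
      vertex 13.562 0.038 0.000
      vertex 12.582 12.582 26.143
    endloop
  endfacet
  facet normal 0.4144 -0.8144 0.4063
    outer loop
      vertex 13.562 0.038 0.000
      vertex 22.145 4.405 0.000
      vertex 12.582 12.582 26.143
    endloop
  endfacet
  facet normal 0.8689 -0.2829 0.4063
    outer loop
      vertex 22.145 4.405 0.000
      vertex 25.126 13.562 0.000
      vertex 12.582 12.582 26.143
    endloop
  endfacet
endsolid part

The G0 Z moves step by Δz≈4.357 mm. The G1 loops shrink linearly with z, so the solid tapers from its base footprint up to z≈26.1. Closing with a flat bottom cap and the tapered top and triangulating gives 14 facets — a regular 8-sided pyramid, base circumscribed radius ≈ 12.6 mm, apex at z ≈ 26.1 mm.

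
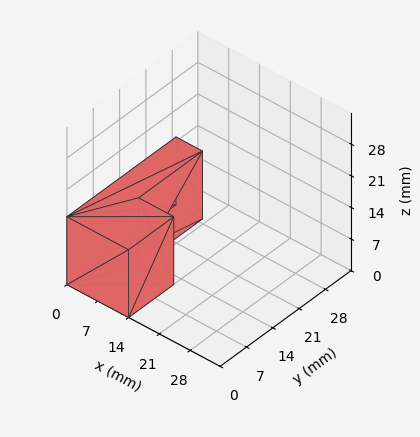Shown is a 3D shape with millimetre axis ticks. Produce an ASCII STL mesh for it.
Reading the render: the shape is an L-shaped prism: outer 14 × 29 mm, arm thicknesses ≈ 12 mm (horizontal) and 6 mm (vertical), extruded 15 mm in z (dimensions read to the nearest mm from the axis ticks). For the STL, each face is triangulated and given an outward normal.

solid part
  facet normal 0.0000 0.0000 -1.0000
    outer loop
      vertex 14.00 12.00 0.00
      vertex 14.00 0.00 0.00
      vertex 0.00 0.00 0.00
    endloop
  endfacet
  facet normal 0.0000 0.0000 -1.0000
    outer loop
      vertex 6.00 12.00 0.00
      vertex 14.00 12.00 0.00
      vertex 0.00 0.00 0.00
    endloop
  endfacet
  facet normal 0.0000 0.0000 -1.0000
    outer loop
      vertex 6.00 29.00 0.00
      vertex 6.00 12.00 0.00
      vertex 0.00 0.00 0.00
    endloop
  endfacet
  facet normal 0.0000 0.0000 -1.0000
    outer loop
      vertex 0.00 29.00 0.00
      vertex 6.00 29.00 0.00
      vertex 0.00 0.00 0.00
    endloop
  endfacet
  facet normal 0.0000 0.0000 1.0000
    outer loop
      vertex 0.00 0.00 15.00
      vertex 14.00 0.00 15.00
      vertex 14.00 12.00 15.00
    endloop
  endfacet
  facet normal 0.0000 0.0000 1.0000
    outer loop
      vertex 0.00 0.00 15.00
      vertex 14.00 12.00 15.00
      vertex 6.00 12.00 15.00
    endloop
  endfacet
  facet normal 0.0000 0.0000 1.0000
    outer loop
      vertex 0.00 0.00 15.00
      vertex 6.00 12.00 15.00
      vertex 6.00 29.00 15.00
    endloop
  endfacet
  facet normal 0.0000 0.0000 1.0000
    outer loop
      vertex 0.00 0.00 15.00
      vertex 6.00 29.00 15.00
      vertex 0.00 29.00 15.00
    endloop
  endfacet
  facet normal 0.0000 -1.0000 0.0000
    outer loop
      vertex 0.00 0.00 0.00
      vertex 14.00 0.00 0.00
      vertex 14.00 0.00 15.00
    endloop
  endfacet
  facet normal 0.0000 -1.0000 0.0000
    outer loop
      vertex 0.00 0.00 0.00
      vertex 14.00 0.00 15.00
      vertex 0.00 0.00 15.00
    endloop
  endfacet
  facet normal 1.0000 0.0000 0.0000
    outer loop
      vertex 14.00 0.00 0.00
      vertex 14.00 12.00 0.00
      vertex 14.00 12.00 15.00
    endloop
  endfacet
  facet normal 1.0000 0.0000 0.0000
    outer loop
      vertex 14.00 0.00 0.00
      vertex 14.00 12.00 15.00
      vertex 14.00 0.00 15.00
    endloop
  endfacet
  facet normal 0.0000 1.0000 0.0000
    outer loop
      vertex 14.00 12.00 0.00
      vertex 6.00 12.00 0.00
      vertex 6.00 12.00 15.00
    endloop
  endfacet
  facet normal 0.0000 1.0000 0.0000
    outer loop
      vertex 14.00 12.00 0.00
      vertex 6.00 12.00 15.00
      vertex 14.00 12.00 15.00
    endloop
  endfacet
  facet normal 1.0000 0.0000 0.0000
    outer loop
      vertex 6.00 12.00 0.00
      vertex 6.00 29.00 0.00
      vertex 6.00 29.00 15.00
    endloop
  endfacet
  facet normal 1.0000 0.0000 0.0000
    outer loop
      vertex 6.00 12.00 0.00
      vertex 6.00 29.00 15.00
      vertex 6.00 12.00 15.00
    endloop
  endfacet
  facet normal 0.0000 1.0000 0.0000
    outer loop
      vertex 6.00 29.00 0.00
      vertex 0.00 29.00 0.00
      vertex 0.00 29.00 15.00
    endloop
  endfacet
  facet normal 0.0000 1.0000 0.0000
    outer loop
      vertex 6.00 29.00 0.00
      vertex 0.00 29.00 15.00
      vertex 6.00 29.00 15.00
    endloop
  endfacet
  facet normal -1.0000 0.0000 0.0000
    outer loop
      vertex 0.00 29.00 0.00
      vertex 0.00 0.00 0.00
      vertex 0.00 0.00 15.00
    endloop
  endfacet
  facet normal -1.0000 0.0000 0.0000
    outer loop
      vertex 0.00 29.00 0.00
      vertex 0.00 0.00 15.00
      vertex 0.00 29.00 15.00
    endloop
  endfacet
endsolid part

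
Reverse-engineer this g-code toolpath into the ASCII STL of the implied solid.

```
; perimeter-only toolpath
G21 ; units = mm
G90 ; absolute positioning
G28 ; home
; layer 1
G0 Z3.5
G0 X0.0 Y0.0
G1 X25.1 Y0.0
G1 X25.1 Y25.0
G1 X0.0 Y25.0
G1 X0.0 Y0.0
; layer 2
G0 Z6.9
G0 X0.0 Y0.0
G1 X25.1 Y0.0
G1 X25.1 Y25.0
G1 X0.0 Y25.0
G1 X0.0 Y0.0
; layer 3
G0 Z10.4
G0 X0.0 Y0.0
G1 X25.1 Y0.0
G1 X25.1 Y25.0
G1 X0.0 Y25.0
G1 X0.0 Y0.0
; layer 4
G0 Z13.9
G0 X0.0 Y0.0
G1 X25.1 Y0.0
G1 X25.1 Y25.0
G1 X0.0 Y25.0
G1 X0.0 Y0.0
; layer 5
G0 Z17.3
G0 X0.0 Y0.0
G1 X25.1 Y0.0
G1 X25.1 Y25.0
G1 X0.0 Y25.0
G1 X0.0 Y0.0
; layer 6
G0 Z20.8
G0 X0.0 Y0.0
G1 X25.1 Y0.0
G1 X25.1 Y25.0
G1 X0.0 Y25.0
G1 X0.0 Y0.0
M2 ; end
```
solid part
  facet normal 0.0000 0.0000 -1.0000
    outer loop
      vertex 25.1 25.0 0.0
      vertex 25.1 0.0 0.0
      vertex 0.0 0.0 0.0
    endloop
  endfacet
  facet normal 0.0000 0.0000 -1.0000
    outer loop
      vertex 0.0 25.0 0.0
      vertex 25.1 25.0 0.0
      vertex 0.0 0.0 0.0
    endloop
  endfacet
  facet normal 0.0000 0.0000 1.0000
    outer loop
      vertex 0.0 0.0 20.8
      vertex 25.1 0.0 20.8
      vertex 25.1 25.0 20.8
    endloop
  endfacet
  facet normal 0.0000 0.0000 1.0000
    outer loop
      vertex 0.0 0.0 20.8
      vertex 25.1 25.0 20.8
      vertex 0.0 25.0 20.8
    endloop
  endfacet
  facet normal 0.0000 -1.0000 0.0000
    outer loop
      vertex 0.0 0.0 0.0
      vertex 25.1 0.0 0.0
      vertex 25.1 0.0 20.8
    endloop
  endfacet
  facet normal 0.0000 -1.0000 0.0000
    outer loop
      vertex 0.0 0.0 0.0
      vertex 25.1 0.0 20.8
      vertex 0.0 0.0 20.8
    endloop
  endfacet
  facet normal 0.0000 1.0000 0.0000
    outer loop
      vertex 25.1 25.0 20.8
      vertex 25.1 25.0 0.0
      vertex 0.0 25.0 0.0
    endloop
  endfacet
  facet normal 0.0000 1.0000 0.0000
    outer loop
      vertex 0.0 25.0 20.8
      vertex 25.1 25.0 20.8
      vertex 0.0 25.0 0.0
    endloop
  endfacet
  facet normal -1.0000 0.0000 0.0000
    outer loop
      vertex 0.0 25.0 20.8
      vertex 0.0 25.0 0.0
      vertex 0.0 0.0 0.0
    endloop
  endfacet
  facet normal -1.0000 0.0000 0.0000
    outer loop
      vertex 0.0 0.0 20.8
      vertex 0.0 25.0 20.8
      vertex 0.0 0.0 0.0
    endloop
  endfacet
  facet normal 1.0000 0.0000 0.0000
    outer loop
      vertex 25.1 0.0 0.0
      vertex 25.1 25.0 0.0
      vertex 25.1 25.0 20.8
    endloop
  endfacet
  facet normal 1.0000 0.0000 0.0000
    outer loop
      vertex 25.1 0.0 0.0
      vertex 25.1 25.0 20.8
      vertex 25.1 0.0 20.8
    endloop
  endfacet
endsolid part

The G0 Z moves step by Δz≈3.5 mm. Every layer's G1 loop is the same polygon, so the solid is a straight extrusion of it from z=0 to z≈20.8. Closing with flat bottom and top caps and triangulating gives 12 facets — a rectangular box, roughly 25.1 × 25 mm footprint and 20.8 mm tall.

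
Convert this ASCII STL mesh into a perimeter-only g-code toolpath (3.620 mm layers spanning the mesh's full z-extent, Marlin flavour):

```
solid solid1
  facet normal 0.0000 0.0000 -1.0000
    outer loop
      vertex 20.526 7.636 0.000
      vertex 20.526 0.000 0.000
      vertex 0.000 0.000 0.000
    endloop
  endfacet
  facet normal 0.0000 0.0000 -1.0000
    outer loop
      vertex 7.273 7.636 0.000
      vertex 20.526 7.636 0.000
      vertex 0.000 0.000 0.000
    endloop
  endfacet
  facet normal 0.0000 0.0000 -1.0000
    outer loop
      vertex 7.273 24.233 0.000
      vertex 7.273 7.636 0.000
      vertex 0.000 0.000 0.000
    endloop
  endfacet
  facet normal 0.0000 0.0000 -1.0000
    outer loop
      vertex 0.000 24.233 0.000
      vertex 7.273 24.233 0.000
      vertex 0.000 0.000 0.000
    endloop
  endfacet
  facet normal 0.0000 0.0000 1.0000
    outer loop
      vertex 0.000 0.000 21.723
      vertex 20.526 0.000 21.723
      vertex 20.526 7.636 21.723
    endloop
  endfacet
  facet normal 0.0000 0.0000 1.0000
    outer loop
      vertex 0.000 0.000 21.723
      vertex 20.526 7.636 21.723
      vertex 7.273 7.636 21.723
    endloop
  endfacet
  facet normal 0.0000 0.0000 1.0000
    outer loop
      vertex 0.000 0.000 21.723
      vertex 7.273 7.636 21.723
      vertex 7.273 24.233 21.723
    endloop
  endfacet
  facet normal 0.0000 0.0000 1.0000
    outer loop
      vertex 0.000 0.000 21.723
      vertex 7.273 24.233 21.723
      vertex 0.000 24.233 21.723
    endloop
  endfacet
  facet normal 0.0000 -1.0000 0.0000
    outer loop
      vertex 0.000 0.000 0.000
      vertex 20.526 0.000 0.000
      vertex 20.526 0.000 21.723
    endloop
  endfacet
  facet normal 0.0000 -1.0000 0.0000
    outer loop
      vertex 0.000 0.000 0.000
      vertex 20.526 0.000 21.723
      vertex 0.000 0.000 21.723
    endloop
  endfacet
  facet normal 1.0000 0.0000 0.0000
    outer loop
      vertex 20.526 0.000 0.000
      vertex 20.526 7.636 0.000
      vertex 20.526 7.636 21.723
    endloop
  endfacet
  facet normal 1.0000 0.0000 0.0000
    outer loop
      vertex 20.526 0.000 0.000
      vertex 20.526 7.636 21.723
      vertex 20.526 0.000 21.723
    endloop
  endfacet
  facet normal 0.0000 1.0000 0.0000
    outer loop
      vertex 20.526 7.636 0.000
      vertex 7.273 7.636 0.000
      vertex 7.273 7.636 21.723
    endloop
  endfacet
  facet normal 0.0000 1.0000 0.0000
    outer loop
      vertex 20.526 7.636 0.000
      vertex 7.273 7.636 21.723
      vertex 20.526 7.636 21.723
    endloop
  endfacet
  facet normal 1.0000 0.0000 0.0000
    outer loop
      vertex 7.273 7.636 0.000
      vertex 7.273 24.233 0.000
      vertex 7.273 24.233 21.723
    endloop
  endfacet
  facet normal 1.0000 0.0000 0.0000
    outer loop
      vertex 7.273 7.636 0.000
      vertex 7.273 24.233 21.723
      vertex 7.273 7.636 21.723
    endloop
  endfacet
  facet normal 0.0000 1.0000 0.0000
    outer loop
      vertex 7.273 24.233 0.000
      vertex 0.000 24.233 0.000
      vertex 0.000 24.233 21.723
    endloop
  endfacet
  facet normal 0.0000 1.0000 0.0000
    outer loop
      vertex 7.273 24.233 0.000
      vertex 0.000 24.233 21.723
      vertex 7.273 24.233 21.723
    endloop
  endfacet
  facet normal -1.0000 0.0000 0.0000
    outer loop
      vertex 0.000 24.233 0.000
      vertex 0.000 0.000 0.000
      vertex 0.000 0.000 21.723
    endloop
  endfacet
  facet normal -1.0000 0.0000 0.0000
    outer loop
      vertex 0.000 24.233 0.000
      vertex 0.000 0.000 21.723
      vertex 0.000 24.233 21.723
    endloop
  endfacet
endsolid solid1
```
; perimeter-only toolpath
G21 ; units = mm
G90 ; absolute positioning
G28 ; home
; layer 1
G0 Z3.620
G0 X0.000 Y0.000
G1 X20.526 Y0.000
G1 X20.526 Y7.636
G1 X7.273 Y7.636
G1 X7.273 Y24.233
G1 X0.000 Y24.233
G1 X0.000 Y0.000
; layer 2
G0 Z7.241
G0 X0.000 Y0.000
G1 X20.526 Y0.000
G1 X20.526 Y7.636
G1 X7.273 Y7.636
G1 X7.273 Y24.233
G1 X0.000 Y24.233
G1 X0.000 Y0.000
; layer 3
G0 Z10.861
G0 X0.000 Y0.000
G1 X20.526 Y0.000
G1 X20.526 Y7.636
G1 X7.273 Y7.636
G1 X7.273 Y24.233
G1 X0.000 Y24.233
G1 X0.000 Y0.000
; layer 4
G0 Z14.482
G0 X0.000 Y0.000
G1 X20.526 Y0.000
G1 X20.526 Y7.636
G1 X7.273 Y7.636
G1 X7.273 Y24.233
G1 X0.000 Y24.233
G1 X0.000 Y0.000
; layer 5
G0 Z18.102
G0 X0.000 Y0.000
G1 X20.526 Y0.000
G1 X20.526 Y7.636
G1 X7.273 Y7.636
G1 X7.273 Y24.233
G1 X0.000 Y24.233
G1 X0.000 Y0.000
; layer 6
G0 Z21.723
G0 X0.000 Y0.000
G1 X20.526 Y0.000
G1 X20.526 Y7.636
G1 X7.273 Y7.636
G1 X7.273 Y24.233
G1 X0.000 Y24.233
G1 X0.000 Y0.000
M2 ; end

The solid is an L-shaped prism: outer 20.5 × 24.2 mm, arm thicknesses ≈ 7.64 mm (horizontal) and 7.27 mm (vertical), extruded 21.7 mm in z. Slicing at Δz = 3.620 mm — 6 equal slices spanning the solid's height, so layer i sits at z = i·h/6 — gives 6 non-empty perimeters. Each is a 6-segment closed polygon; G0 lifts to the layer z and rapids to the start vertex, then G1 traces the edges.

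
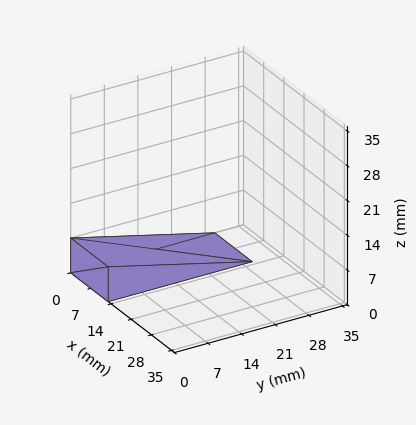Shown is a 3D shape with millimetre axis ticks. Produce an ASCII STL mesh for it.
Reading the render: the shape is a wedge (ramp): 13 × 30 mm base, rising to 7 mm along the y=0 edge and sloping linearly to z=0 at y=30 (dimensions read to the nearest mm from the axis ticks). For the STL, each face is triangulated and given an outward normal.

solid part
  facet normal 0.0000 0.0000 -1.0000
    outer loop
      vertex 13.00 30.00 0.00
      vertex 13.00 0.00 0.00
      vertex 0.00 0.00 0.00
    endloop
  endfacet
  facet normal 0.0000 0.0000 -1.0000
    outer loop
      vertex 0.00 30.00 0.00
      vertex 13.00 30.00 0.00
      vertex 0.00 0.00 0.00
    endloop
  endfacet
  facet normal 0.0000 -1.0000 0.0000
    outer loop
      vertex 0.00 0.00 0.00
      vertex 13.00 0.00 0.00
      vertex 13.00 0.00 7.00
    endloop
  endfacet
  facet normal 0.0000 -1.0000 0.0000
    outer loop
      vertex 0.00 0.00 0.00
      vertex 13.00 0.00 7.00
      vertex 0.00 0.00 7.00
    endloop
  endfacet
  facet normal 0.0000 0.2272 0.9738
    outer loop
      vertex 0.00 0.00 7.00
      vertex 13.00 0.00 7.00
      vertex 13.00 30.00 0.00
    endloop
  endfacet
  facet normal 0.0000 0.2272 0.9738
    outer loop
      vertex 0.00 0.00 7.00
      vertex 13.00 30.00 0.00
      vertex 0.00 30.00 0.00
    endloop
  endfacet
  facet normal -1.0000 0.0000 0.0000
    outer loop
      vertex 0.00 0.00 7.00
      vertex 0.00 30.00 0.00
      vertex 0.00 0.00 0.00
    endloop
  endfacet
  facet normal 1.0000 0.0000 0.0000
    outer loop
      vertex 13.00 0.00 0.00
      vertex 13.00 30.00 0.00
      vertex 13.00 0.00 7.00
    endloop
  endfacet
endsolid part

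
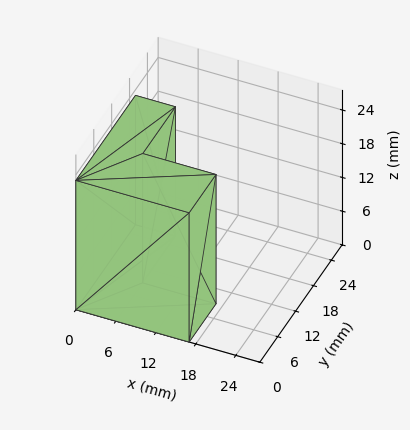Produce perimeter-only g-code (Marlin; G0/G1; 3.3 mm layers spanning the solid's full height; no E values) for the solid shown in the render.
Reading the render: the shape is an L-shaped prism: outer 17 × 20 mm, arm thicknesses ≈ 9 mm (horizontal) and 6 mm (vertical), extruded 23 mm in z (dimensions read to the nearest mm from the axis ticks). For the g-code, the solid's height is divided into equal slices at the stated Δz and each level perimeter traced with G1 moves after a G0 lift.

; perimeter-only toolpath
G21 ; units = mm
G90 ; absolute positioning
G28 ; home
; layer 1
G0 Z3.3
G0 X0.0 Y0.0
G1 X17.0 Y0.0
G1 X17.0 Y9.0
G1 X6.0 Y9.0
G1 X6.0 Y20.0
G1 X0.0 Y20.0
G1 X0.0 Y0.0
; layer 2
G0 Z6.6
G0 X0.0 Y0.0
G1 X17.0 Y0.0
G1 X17.0 Y9.0
G1 X6.0 Y9.0
G1 X6.0 Y20.0
G1 X0.0 Y20.0
G1 X0.0 Y0.0
; layer 3
G0 Z9.9
G0 X0.0 Y0.0
G1 X17.0 Y0.0
G1 X17.0 Y9.0
G1 X6.0 Y9.0
G1 X6.0 Y20.0
G1 X0.0 Y20.0
G1 X0.0 Y0.0
; layer 4
G0 Z13.1
G0 X0.0 Y0.0
G1 X17.0 Y0.0
G1 X17.0 Y9.0
G1 X6.0 Y9.0
G1 X6.0 Y20.0
G1 X0.0 Y20.0
G1 X0.0 Y0.0
; layer 5
G0 Z16.4
G0 X0.0 Y0.0
G1 X17.0 Y0.0
G1 X17.0 Y9.0
G1 X6.0 Y9.0
G1 X6.0 Y20.0
G1 X0.0 Y20.0
G1 X0.0 Y0.0
; layer 6
G0 Z19.7
G0 X0.0 Y0.0
G1 X17.0 Y0.0
G1 X17.0 Y9.0
G1 X6.0 Y9.0
G1 X6.0 Y20.0
G1 X0.0 Y20.0
G1 X0.0 Y0.0
; layer 7
G0 Z23.0
G0 X0.0 Y0.0
G1 X17.0 Y0.0
G1 X17.0 Y9.0
G1 X6.0 Y9.0
G1 X6.0 Y20.0
G1 X0.0 Y20.0
G1 X0.0 Y0.0
M2 ; end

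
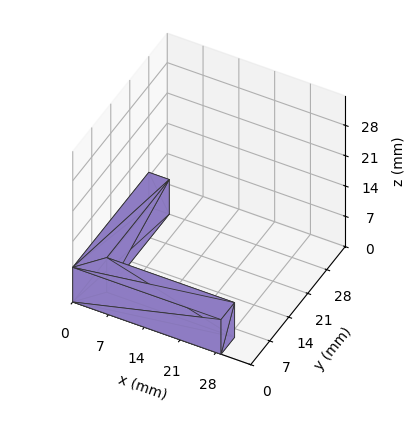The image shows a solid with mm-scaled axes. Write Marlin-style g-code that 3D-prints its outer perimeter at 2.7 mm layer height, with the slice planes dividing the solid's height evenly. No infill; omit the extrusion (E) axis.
Reading the render: the shape is an L-shaped prism: outer 29 × 28 mm, arm thicknesses ≈ 5 mm (horizontal) and 4 mm (vertical), extruded 8 mm in z (dimensions read to the nearest mm from the axis ticks). For the g-code, the solid's height is divided into equal slices at the stated Δz and each level perimeter traced with G1 moves after a G0 lift.

; perimeter-only toolpath
G21 ; units = mm
G90 ; absolute positioning
G28 ; home
; layer 1
G0 Z2.7
G0 X0.0 Y0.0
G1 X29.0 Y0.0
G1 X29.0 Y5.0
G1 X4.0 Y5.0
G1 X4.0 Y28.0
G1 X0.0 Y28.0
G1 X0.0 Y0.0
; layer 2
G0 Z5.3
G0 X0.0 Y0.0
G1 X29.0 Y0.0
G1 X29.0 Y5.0
G1 X4.0 Y5.0
G1 X4.0 Y28.0
G1 X0.0 Y28.0
G1 X0.0 Y0.0
; layer 3
G0 Z8.0
G0 X0.0 Y0.0
G1 X29.0 Y0.0
G1 X29.0 Y5.0
G1 X4.0 Y5.0
G1 X4.0 Y28.0
G1 X0.0 Y28.0
G1 X0.0 Y0.0
M2 ; end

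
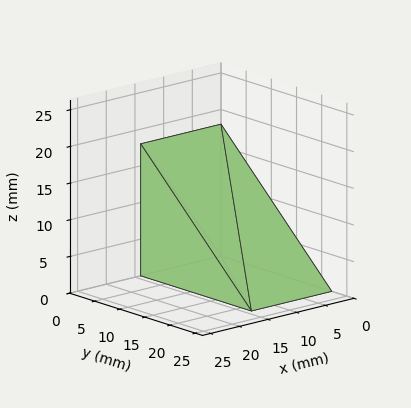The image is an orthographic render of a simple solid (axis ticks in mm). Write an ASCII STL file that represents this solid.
Reading the render: the shape is a wedge (ramp): 14 × 22 mm base, rising to 18 mm along the y=0 edge and sloping linearly to z=0 at y=22 (dimensions read to the nearest mm from the axis ticks). For the STL, each face is triangulated and given an outward normal.

solid part
  facet normal 0.0000 0.0000 -1.0000
    outer loop
      vertex 14.0 22.0 0.0
      vertex 14.0 0.0 0.0
      vertex 0.0 0.0 0.0
    endloop
  endfacet
  facet normal 0.0000 0.0000 -1.0000
    outer loop
      vertex 0.0 22.0 0.0
      vertex 14.0 22.0 0.0
      vertex 0.0 0.0 0.0
    endloop
  endfacet
  facet normal 0.0000 -1.0000 0.0000
    outer loop
      vertex 0.0 0.0 0.0
      vertex 14.0 0.0 0.0
      vertex 14.0 0.0 18.0
    endloop
  endfacet
  facet normal 0.0000 -1.0000 0.0000
    outer loop
      vertex 0.0 0.0 0.0
      vertex 14.0 0.0 18.0
      vertex 0.0 0.0 18.0
    endloop
  endfacet
  facet normal 0.0000 0.6332 0.7740
    outer loop
      vertex 0.0 0.0 18.0
      vertex 14.0 0.0 18.0
      vertex 14.0 22.0 0.0
    endloop
  endfacet
  facet normal 0.0000 0.6332 0.7740
    outer loop
      vertex 0.0 0.0 18.0
      vertex 14.0 22.0 0.0
      vertex 0.0 22.0 0.0
    endloop
  endfacet
  facet normal -1.0000 0.0000 0.0000
    outer loop
      vertex 0.0 0.0 18.0
      vertex 0.0 22.0 0.0
      vertex 0.0 0.0 0.0
    endloop
  endfacet
  facet normal 1.0000 0.0000 0.0000
    outer loop
      vertex 14.0 0.0 0.0
      vertex 14.0 22.0 0.0
      vertex 14.0 0.0 18.0
    endloop
  endfacet
endsolid part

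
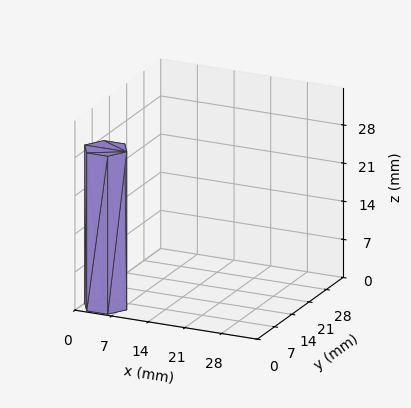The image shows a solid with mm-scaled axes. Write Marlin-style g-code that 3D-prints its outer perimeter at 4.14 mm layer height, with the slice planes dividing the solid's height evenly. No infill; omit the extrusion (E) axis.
Reading the render: the shape is a regular 6-sided prism (a cylinder approximated with 6 flat sides), circumscribed radius ≈ 4 mm, height ≈ 29 mm (dimensions read to the nearest mm from the axis ticks). For the g-code, the solid's height is divided into equal slices at the stated Δz and each level perimeter traced with G1 moves after a G0 lift.

; perimeter-only toolpath
G21 ; units = mm
G90 ; absolute positioning
G28 ; home
; layer 1
G0 Z4.14
G0 X8.00 Y4.00
G1 X6.00 Y7.46
G1 X2.00 Y7.46
G1 X0.00 Y4.00
G1 X2.00 Y0.54
G1 X6.00 Y0.54
G1 X8.00 Y4.00
; layer 2
G0 Z8.29
G0 X8.00 Y4.00
G1 X6.00 Y7.46
G1 X2.00 Y7.46
G1 X0.00 Y4.00
G1 X2.00 Y0.54
G1 X6.00 Y0.54
G1 X8.00 Y4.00
; layer 3
G0 Z12.43
G0 X8.00 Y4.00
G1 X6.00 Y7.46
G1 X2.00 Y7.46
G1 X0.00 Y4.00
G1 X2.00 Y0.54
G1 X6.00 Y0.54
G1 X8.00 Y4.00
; layer 4
G0 Z16.57
G0 X8.00 Y4.00
G1 X6.00 Y7.46
G1 X2.00 Y7.46
G1 X0.00 Y4.00
G1 X2.00 Y0.54
G1 X6.00 Y0.54
G1 X8.00 Y4.00
; layer 5
G0 Z20.71
G0 X8.00 Y4.00
G1 X6.00 Y7.46
G1 X2.00 Y7.46
G1 X0.00 Y4.00
G1 X2.00 Y0.54
G1 X6.00 Y0.54
G1 X8.00 Y4.00
; layer 6
G0 Z24.86
G0 X8.00 Y4.00
G1 X6.00 Y7.46
G1 X2.00 Y7.46
G1 X0.00 Y4.00
G1 X2.00 Y0.54
G1 X6.00 Y0.54
G1 X8.00 Y4.00
; layer 7
G0 Z29.00
G0 X8.00 Y4.00
G1 X6.00 Y7.46
G1 X2.00 Y7.46
G1 X0.00 Y4.00
G1 X2.00 Y0.54
G1 X6.00 Y0.54
G1 X8.00 Y4.00
M2 ; end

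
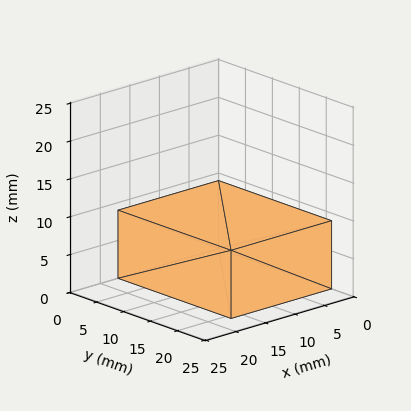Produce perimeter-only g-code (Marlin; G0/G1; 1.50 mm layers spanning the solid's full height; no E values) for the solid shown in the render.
Reading the render: the shape is a rectangular box, roughly 17 × 21 mm footprint and 9 mm tall (dimensions read to the nearest mm from the axis ticks). For the g-code, the solid's height is divided into equal slices at the stated Δz and each level perimeter traced with G1 moves after a G0 lift.

; perimeter-only toolpath
G21 ; units = mm
G90 ; absolute positioning
G28 ; home
; layer 1
G0 Z1.50
G0 X0.00 Y0.00
G1 X17.00 Y0.00
G1 X17.00 Y21.00
G1 X0.00 Y21.00
G1 X0.00 Y0.00
; layer 2
G0 Z3.00
G0 X0.00 Y0.00
G1 X17.00 Y0.00
G1 X17.00 Y21.00
G1 X0.00 Y21.00
G1 X0.00 Y0.00
; layer 3
G0 Z4.50
G0 X0.00 Y0.00
G1 X17.00 Y0.00
G1 X17.00 Y21.00
G1 X0.00 Y21.00
G1 X0.00 Y0.00
; layer 4
G0 Z6.00
G0 X0.00 Y0.00
G1 X17.00 Y0.00
G1 X17.00 Y21.00
G1 X0.00 Y21.00
G1 X0.00 Y0.00
; layer 5
G0 Z7.50
G0 X0.00 Y0.00
G1 X17.00 Y0.00
G1 X17.00 Y21.00
G1 X0.00 Y21.00
G1 X0.00 Y0.00
; layer 6
G0 Z9.00
G0 X0.00 Y0.00
G1 X17.00 Y0.00
G1 X17.00 Y21.00
G1 X0.00 Y21.00
G1 X0.00 Y0.00
M2 ; end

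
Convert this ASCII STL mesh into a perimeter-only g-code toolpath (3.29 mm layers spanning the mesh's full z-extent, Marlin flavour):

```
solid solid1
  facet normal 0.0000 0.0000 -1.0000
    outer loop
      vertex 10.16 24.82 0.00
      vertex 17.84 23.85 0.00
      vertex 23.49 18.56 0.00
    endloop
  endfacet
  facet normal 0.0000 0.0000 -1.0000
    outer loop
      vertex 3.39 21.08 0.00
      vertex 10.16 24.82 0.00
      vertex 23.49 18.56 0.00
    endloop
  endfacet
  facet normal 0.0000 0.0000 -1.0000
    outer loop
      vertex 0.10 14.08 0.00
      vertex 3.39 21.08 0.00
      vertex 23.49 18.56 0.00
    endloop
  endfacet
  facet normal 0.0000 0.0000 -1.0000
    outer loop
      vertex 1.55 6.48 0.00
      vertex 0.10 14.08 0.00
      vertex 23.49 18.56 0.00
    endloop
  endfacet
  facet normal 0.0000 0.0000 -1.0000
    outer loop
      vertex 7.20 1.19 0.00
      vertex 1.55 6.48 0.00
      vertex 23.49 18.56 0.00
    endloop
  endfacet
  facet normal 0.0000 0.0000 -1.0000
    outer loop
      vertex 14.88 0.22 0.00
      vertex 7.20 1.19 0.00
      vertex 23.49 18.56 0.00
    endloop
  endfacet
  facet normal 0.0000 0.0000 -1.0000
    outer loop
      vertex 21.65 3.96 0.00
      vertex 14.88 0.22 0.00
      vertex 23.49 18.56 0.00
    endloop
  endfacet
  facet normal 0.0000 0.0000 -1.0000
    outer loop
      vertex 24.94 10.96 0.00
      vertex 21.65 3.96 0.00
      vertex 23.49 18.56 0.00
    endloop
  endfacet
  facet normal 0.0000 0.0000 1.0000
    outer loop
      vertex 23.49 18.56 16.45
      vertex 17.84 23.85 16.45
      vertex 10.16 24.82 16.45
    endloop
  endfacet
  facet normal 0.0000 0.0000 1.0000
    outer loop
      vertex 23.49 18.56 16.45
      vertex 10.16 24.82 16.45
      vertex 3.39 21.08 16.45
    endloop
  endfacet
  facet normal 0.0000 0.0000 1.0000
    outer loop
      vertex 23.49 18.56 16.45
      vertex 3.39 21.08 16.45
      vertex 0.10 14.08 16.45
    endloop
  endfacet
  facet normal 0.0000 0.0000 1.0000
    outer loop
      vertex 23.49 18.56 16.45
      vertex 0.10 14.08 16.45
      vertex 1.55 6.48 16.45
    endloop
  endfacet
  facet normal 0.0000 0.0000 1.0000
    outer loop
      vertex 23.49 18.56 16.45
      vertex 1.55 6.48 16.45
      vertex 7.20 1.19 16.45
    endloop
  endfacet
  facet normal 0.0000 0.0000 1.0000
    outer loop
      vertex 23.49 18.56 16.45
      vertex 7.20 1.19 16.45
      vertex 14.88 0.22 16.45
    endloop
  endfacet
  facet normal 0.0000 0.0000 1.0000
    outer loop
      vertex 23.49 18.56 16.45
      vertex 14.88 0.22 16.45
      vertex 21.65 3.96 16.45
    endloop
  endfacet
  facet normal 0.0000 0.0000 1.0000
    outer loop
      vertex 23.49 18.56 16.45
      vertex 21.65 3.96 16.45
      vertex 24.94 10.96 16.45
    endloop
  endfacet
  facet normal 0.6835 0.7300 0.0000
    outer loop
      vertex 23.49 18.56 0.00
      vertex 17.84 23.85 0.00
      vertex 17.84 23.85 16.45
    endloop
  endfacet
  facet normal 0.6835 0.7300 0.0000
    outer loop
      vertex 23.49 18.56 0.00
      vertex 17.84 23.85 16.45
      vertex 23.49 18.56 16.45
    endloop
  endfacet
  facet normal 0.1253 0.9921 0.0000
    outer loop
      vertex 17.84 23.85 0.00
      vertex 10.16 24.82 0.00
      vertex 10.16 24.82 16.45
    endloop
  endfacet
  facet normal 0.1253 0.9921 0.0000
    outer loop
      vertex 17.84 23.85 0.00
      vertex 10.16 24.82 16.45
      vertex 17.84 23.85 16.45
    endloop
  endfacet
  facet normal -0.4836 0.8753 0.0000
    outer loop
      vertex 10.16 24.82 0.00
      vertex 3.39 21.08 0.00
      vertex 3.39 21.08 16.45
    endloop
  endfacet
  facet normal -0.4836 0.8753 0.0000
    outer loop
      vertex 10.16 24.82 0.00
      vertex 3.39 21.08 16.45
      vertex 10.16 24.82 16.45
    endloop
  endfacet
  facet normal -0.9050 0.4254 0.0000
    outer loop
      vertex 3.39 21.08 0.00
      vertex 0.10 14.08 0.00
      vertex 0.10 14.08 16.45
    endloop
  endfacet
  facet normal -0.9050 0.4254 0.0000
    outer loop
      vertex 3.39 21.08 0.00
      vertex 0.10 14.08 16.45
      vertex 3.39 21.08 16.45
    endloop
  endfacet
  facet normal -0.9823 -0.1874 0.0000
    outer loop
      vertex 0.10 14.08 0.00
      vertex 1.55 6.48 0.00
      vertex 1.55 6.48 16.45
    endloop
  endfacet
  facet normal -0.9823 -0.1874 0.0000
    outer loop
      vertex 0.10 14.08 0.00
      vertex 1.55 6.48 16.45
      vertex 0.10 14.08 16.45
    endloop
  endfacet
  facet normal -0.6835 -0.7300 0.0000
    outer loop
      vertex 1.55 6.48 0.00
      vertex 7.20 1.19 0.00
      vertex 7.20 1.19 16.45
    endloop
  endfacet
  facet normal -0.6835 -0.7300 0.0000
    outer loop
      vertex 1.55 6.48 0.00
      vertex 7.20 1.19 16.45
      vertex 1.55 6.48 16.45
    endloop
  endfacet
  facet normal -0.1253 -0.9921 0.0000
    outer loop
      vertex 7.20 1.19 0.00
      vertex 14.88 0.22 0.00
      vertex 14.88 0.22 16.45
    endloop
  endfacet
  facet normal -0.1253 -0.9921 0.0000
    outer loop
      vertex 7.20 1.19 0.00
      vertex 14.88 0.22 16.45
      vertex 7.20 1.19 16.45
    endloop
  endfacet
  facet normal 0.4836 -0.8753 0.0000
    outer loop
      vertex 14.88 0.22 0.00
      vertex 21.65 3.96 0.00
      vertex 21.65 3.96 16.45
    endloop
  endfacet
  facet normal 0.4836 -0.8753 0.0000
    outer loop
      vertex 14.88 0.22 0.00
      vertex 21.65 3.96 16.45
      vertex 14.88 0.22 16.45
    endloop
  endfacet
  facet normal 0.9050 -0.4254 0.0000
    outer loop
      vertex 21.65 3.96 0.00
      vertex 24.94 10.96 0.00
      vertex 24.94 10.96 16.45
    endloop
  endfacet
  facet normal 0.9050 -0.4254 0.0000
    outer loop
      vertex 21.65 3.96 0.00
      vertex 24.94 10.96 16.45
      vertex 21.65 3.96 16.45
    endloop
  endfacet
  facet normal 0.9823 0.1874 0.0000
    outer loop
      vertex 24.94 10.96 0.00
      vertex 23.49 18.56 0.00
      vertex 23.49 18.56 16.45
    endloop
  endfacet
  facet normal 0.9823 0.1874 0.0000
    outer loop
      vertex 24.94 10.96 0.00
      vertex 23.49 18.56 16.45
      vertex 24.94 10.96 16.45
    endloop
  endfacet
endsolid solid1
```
; perimeter-only toolpath
G21 ; units = mm
G90 ; absolute positioning
G28 ; home
; layer 1
G0 Z3.29
G0 X23.49 Y18.56
G1 X17.84 Y23.85
G1 X10.16 Y24.82
G1 X3.39 Y21.08
G1 X0.10 Y14.08
G1 X1.55 Y6.48
G1 X7.20 Y1.19
G1 X14.88 Y0.22
G1 X21.65 Y3.96
G1 X24.94 Y10.96
G1 X23.49 Y18.56
; layer 2
G0 Z6.58
G0 X23.49 Y18.56
G1 X17.84 Y23.85
G1 X10.16 Y24.82
G1 X3.39 Y21.08
G1 X0.10 Y14.08
G1 X1.55 Y6.48
G1 X7.20 Y1.19
G1 X14.88 Y0.22
G1 X21.65 Y3.96
G1 X24.94 Y10.96
G1 X23.49 Y18.56
; layer 3
G0 Z9.87
G0 X23.49 Y18.56
G1 X17.84 Y23.85
G1 X10.16 Y24.82
G1 X3.39 Y21.08
G1 X0.10 Y14.08
G1 X1.55 Y6.48
G1 X7.20 Y1.19
G1 X14.88 Y0.22
G1 X21.65 Y3.96
G1 X24.94 Y10.96
G1 X23.49 Y18.56
; layer 4
G0 Z13.16
G0 X23.49 Y18.56
G1 X17.84 Y23.85
G1 X10.16 Y24.82
G1 X3.39 Y21.08
G1 X0.10 Y14.08
G1 X1.55 Y6.48
G1 X7.20 Y1.19
G1 X14.88 Y0.22
G1 X21.65 Y3.96
G1 X24.94 Y10.96
G1 X23.49 Y18.56
; layer 5
G0 Z16.45
G0 X23.49 Y18.56
G1 X17.84 Y23.85
G1 X10.16 Y24.82
G1 X3.39 Y21.08
G1 X0.10 Y14.08
G1 X1.55 Y6.48
G1 X7.20 Y1.19
G1 X14.88 Y0.22
G1 X21.65 Y3.96
G1 X24.94 Y10.96
G1 X23.49 Y18.56
M2 ; end

The solid is a regular 10-sided prism (a cylinder approximated with 10 flat sides), circumscribed radius ≈ 12.5 mm, height ≈ 16.4 mm. Slicing at Δz = 3.29 mm — 5 equal slices spanning the solid's height, so layer i sits at z = i·h/5 — gives 5 non-empty perimeters. Each is a 10-segment closed polygon; G0 lifts to the layer z and rapids to the start vertex, then G1 traces the edges.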